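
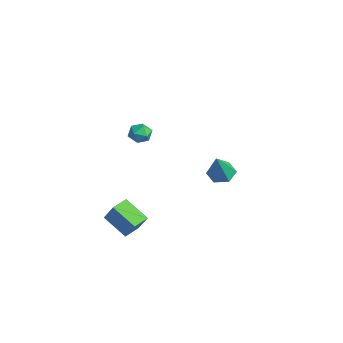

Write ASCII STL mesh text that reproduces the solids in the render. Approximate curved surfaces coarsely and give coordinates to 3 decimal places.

solid 
facet normal 0.121 0.920 -0.374
outer loop
vertex 0.268 -2.36 3.5
vertex -0.425 -2.194 3.684
vertex 0.121 -2.072 4.161
endloop
endfacet
facet normal 0.739 0.662 -0.124
outer loop
vertex 0.268 -2.36 3.5
vertex 0.121 -2.072 4.161
vertex 0.605 -2.624 4.099
endloop
endfacet
facet normal 0.880 0.053 -0.472
outer loop
vertex 0.268 -2.36 3.5
vertex 0.605 -2.624 4.099
vertex 0.357 -3.086 3.584
endloop
endfacet
facet normal 0.350 -0.065 -0.935
outer loop
vertex 0.268 -2.36 3.5
vertex 0.357 -3.086 3.584
vertex -0.28 -2.821 3.327
endloop
endfacet
facet normal -0.120 0.470 -0.874
outer loop
vertex 0.268 -2.36 3.5
vertex -0.28 -2.821 3.327
vertex -0.425 -2.194 3.684
endloop
endfacet
facet normal 0.651 0.507 0.565
outer loop
vertex 0.605 -2.624 4.099
vertex 0.121 -2.072 4.161
vertex 0.12 -2.619 4.653
endloop
endfacet
facet normal -0.348 0.923 0.162
outer loop
vertex 0.121 -2.072 4.161
vertex -0.425 -2.194 3.684
vertex -0.517 -2.354 4.396
endloop
endfacet
facet normal -0.737 0.198 -0.647
outer loop
vertex -0.425 -2.194 3.684
vertex -0.28 -2.821 3.327
vertex -0.765 -2.816 3.881
endloop
endfacet
facet normal 0.022 -0.669 -0.743
outer loop
vertex -0.28 -2.821 3.327
vertex 0.357 -3.086 3.584
vertex -0.281 -3.368 3.819
endloop
endfacet
facet normal 0.878 -0.478 0.006
outer loop
vertex 0.357 -3.086 3.584
vertex 0.605 -2.624 4.099
vertex 0.265 -3.246 4.296
endloop
endfacet
facet normal -0.350 0.065 0.935
outer loop
vertex -0.428 -3.08 4.48
vertex 0.12 -2.619 4.653
vertex -0.517 -2.354 4.396
endloop
endfacet
facet normal -0.880 -0.053 0.472
outer loop
vertex -0.428 -3.08 4.48
vertex -0.517 -2.354 4.396
vertex -0.765 -2.816 3.881
endloop
endfacet
facet normal -0.739 -0.662 0.124
outer loop
vertex -0.428 -3.08 4.48
vertex -0.765 -2.816 3.881
vertex -0.281 -3.368 3.819
endloop
endfacet
facet normal -0.121 -0.920 0.374
outer loop
vertex -0.428 -3.08 4.48
vertex -0.281 -3.368 3.819
vertex 0.265 -3.246 4.296
endloop
endfacet
facet normal 0.120 -0.470 0.874
outer loop
vertex -0.428 -3.08 4.48
vertex 0.265 -3.246 4.296
vertex 0.12 -2.619 4.653
endloop
endfacet
facet normal -0.022 0.669 0.743
outer loop
vertex -0.517 -2.354 4.396
vertex 0.12 -2.619 4.653
vertex 0.121 -2.072 4.161
endloop
endfacet
facet normal -0.878 0.478 -0.006
outer loop
vertex -0.765 -2.816 3.881
vertex -0.517 -2.354 4.396
vertex -0.425 -2.194 3.684
endloop
endfacet
facet normal -0.651 -0.507 -0.565
outer loop
vertex -0.281 -3.368 3.819
vertex -0.765 -2.816 3.881
vertex -0.28 -2.821 3.327
endloop
endfacet
facet normal 0.348 -0.923 -0.162
outer loop
vertex 0.265 -3.246 4.296
vertex -0.281 -3.368 3.819
vertex 0.357 -3.086 3.584
endloop
endfacet
facet normal 0.737 -0.198 0.647
outer loop
vertex 0.12 -2.619 4.653
vertex 0.265 -3.246 4.296
vertex 0.605 -2.624 4.099
endloop
endfacet
facet normal -0.510 -0.152 -0.846
outer loop
vertex -2.055 -4.11 -3.83
vertex -2.508 -3.101 -3.738
vertex -0.693 -3.411 -4.777
endloop
endfacet
facet normal 0.408 -0.909 -0.083
outer loop
vertex 0.088 -3.179 -3.482
vertex -2.055 -4.11 -3.83
vertex -0.693 -3.411 -4.777
endloop
endfacet
facet normal -0.510 -0.152 -0.846
outer loop
vertex -0.693 -3.411 -4.777
vertex -2.508 -3.101 -3.738
vertex -1.146 -2.402 -4.685
endloop
endfacet
facet normal 0.757 0.388 -0.526
outer loop
vertex -1.146 -2.402 -4.685
vertex 0.088 -3.179 -3.482
vertex -0.693 -3.411 -4.777
endloop
endfacet
facet normal -0.757 -0.388 0.526
outer loop
vertex -2.055 -4.11 -3.83
vertex -1.727 -2.869 -2.443
vertex -2.508 -3.101 -3.738
endloop
endfacet
facet normal 0.408 -0.909 -0.083
outer loop
vertex -1.274 -3.878 -2.535
vertex -2.055 -4.11 -3.83
vertex 0.088 -3.179 -3.482
endloop
endfacet
facet normal -0.757 -0.388 0.526
outer loop
vertex -1.274 -3.878 -2.535
vertex -1.727 -2.869 -2.443
vertex -2.055 -4.11 -3.83
endloop
endfacet
facet normal -0.408 0.909 0.083
outer loop
vertex -2.508 -3.101 -3.738
vertex -1.727 -2.869 -2.443
vertex -1.146 -2.402 -4.685
endloop
endfacet
facet normal 0.757 0.388 -0.526
outer loop
vertex -0.365 -2.17 -3.39
vertex 0.088 -3.179 -3.482
vertex -1.146 -2.402 -4.685
endloop
endfacet
facet normal -0.408 0.909 0.083
outer loop
vertex -1.146 -2.402 -4.685
vertex -1.727 -2.869 -2.443
vertex -0.365 -2.17 -3.39
endloop
endfacet
facet normal 0.510 0.152 0.846
outer loop
vertex -0.365 -2.17 -3.39
vertex -1.274 -3.878 -2.535
vertex 0.088 -3.179 -3.482
endloop
endfacet
facet normal 0.510 0.152 0.846
outer loop
vertex -1.727 -2.869 -2.443
vertex -1.274 -3.878 -2.535
vertex -0.365 -2.17 -3.39
endloop
endfacet
facet normal -0.326 0.341 -0.882
outer loop
vertex -1.175 3.881 -1.797
vertex -1.633 3.128 -1.919
vertex -2.015 3.82 -1.51
endloop
endfacet
facet normal 0.162 0.756 0.634
outer loop
vertex -1.175 3.881 -1.797
vertex -2.015 3.82 -1.51
vertex -0.967 2.432 -0.121
endloop
endfacet
facet normal -0.327 0.341 -0.882
outer loop
vertex -2.015 3.82 -1.51
vertex -1.633 3.128 -1.919
vertex -2.473 3.067 -1.631
endloop
endfacet
facet normal -0.626 0.263 0.735
outer loop
vertex -2.015 3.82 -1.51
vertex -2.473 3.067 -1.631
vertex -0.967 2.432 -0.121
endloop
endfacet
facet normal -0.327 0.342 -0.881
outer loop
vertex -2.473 3.067 -1.631
vertex -1.633 3.128 -1.919
vertex -2.092 2.375 -2.041
endloop
endfacet
facet normal -0.673 -0.615 0.412
outer loop
vertex -2.473 3.067 -1.631
vertex -2.092 2.375 -2.041
vertex -0.967 2.432 -0.121
endloop
endfacet
facet normal -0.326 0.342 -0.882
outer loop
vertex -2.092 2.375 -2.041
vertex -1.633 3.128 -1.919
vertex -1.252 2.436 -2.328
endloop
endfacet
facet normal 0.069 -0.998 -0.011
outer loop
vertex -2.092 2.375 -2.041
vertex -1.252 2.436 -2.328
vertex -0.967 2.432 -0.121
endloop
endfacet
facet normal -0.327 0.341 -0.881
outer loop
vertex -1.252 2.436 -2.328
vertex -1.633 3.128 -1.919
vertex -0.793 3.189 -2.207
endloop
endfacet
facet normal 0.856 -0.504 -0.112
outer loop
vertex -1.252 2.436 -2.328
vertex -0.793 3.189 -2.207
vertex -0.967 2.432 -0.121
endloop
endfacet
facet normal -0.327 0.342 -0.881
outer loop
vertex -0.793 3.189 -2.207
vertex -1.633 3.128 -1.919
vertex -1.175 3.881 -1.797
endloop
endfacet
facet normal 0.903 0.374 0.211
outer loop
vertex -0.793 3.189 -2.207
vertex -1.175 3.881 -1.797
vertex -0.967 2.432 -0.121
endloop
endfacet

endsolid


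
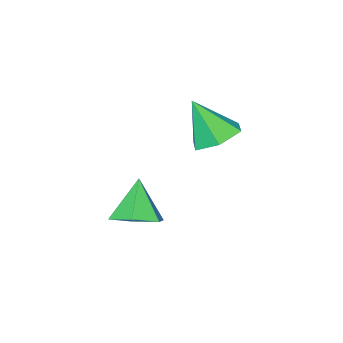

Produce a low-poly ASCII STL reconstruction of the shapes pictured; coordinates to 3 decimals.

solid 
facet normal -0.212 0.458 -0.863
outer loop
vertex 0.716 -2.452 0.851
vertex -0.129 -2.394 1.089
vertex 0.431 -1.747 1.295
endloop
endfacet
facet normal 0.924 0.152 0.352
outer loop
vertex 0.716 -2.452 0.851
vertex 0.431 -1.747 1.295
vertex 0.209 -3.126 2.471
endloop
endfacet
facet normal -0.212 0.458 -0.863
outer loop
vertex 0.431 -1.747 1.295
vertex -0.129 -2.394 1.089
vertex -0.414 -1.689 1.533
endloop
endfacet
facet normal 0.254 0.604 0.756
outer loop
vertex 0.431 -1.747 1.295
vertex -0.414 -1.689 1.533
vertex 0.209 -3.126 2.471
endloop
endfacet
facet normal -0.211 0.458 -0.863
outer loop
vertex -0.414 -1.689 1.533
vertex -0.129 -2.394 1.089
vertex -0.974 -2.335 1.327
endloop
endfacet
facet normal -0.579 0.255 0.775
outer loop
vertex -0.414 -1.689 1.533
vertex -0.974 -2.335 1.327
vertex 0.209 -3.126 2.471
endloop
endfacet
facet normal -0.211 0.458 -0.864
outer loop
vertex -0.974 -2.335 1.327
vertex -0.129 -2.394 1.089
vertex -0.69 -3.04 0.884
endloop
endfacet
facet normal -0.742 -0.545 0.391
outer loop
vertex -0.974 -2.335 1.327
vertex -0.69 -3.04 0.884
vertex 0.209 -3.126 2.471
endloop
endfacet
facet normal -0.211 0.458 -0.864
outer loop
vertex -0.69 -3.04 0.884
vertex -0.129 -2.394 1.089
vertex 0.155 -3.099 0.646
endloop
endfacet
facet normal -0.073 -0.997 -0.013
outer loop
vertex -0.69 -3.04 0.884
vertex 0.155 -3.099 0.646
vertex 0.209 -3.126 2.471
endloop
endfacet
facet normal -0.212 0.457 -0.864
outer loop
vertex 0.155 -3.099 0.646
vertex -0.129 -2.394 1.089
vertex 0.716 -2.452 0.851
endloop
endfacet
facet normal 0.760 -0.649 -0.032
outer loop
vertex 0.155 -3.099 0.646
vertex 0.716 -2.452 0.851
vertex 0.209 -3.126 2.471
endloop
endfacet
facet normal 0.401 0.342 -0.850
outer loop
vertex 2.778 -3.027 -1.573
vertex 2.175 -3.47 -2.036
vertex 2.013 -2.644 -1.78
endloop
endfacet
facet normal 0.079 0.591 0.803
outer loop
vertex 2.778 -3.027 -1.573
vertex 2.013 -2.644 -1.78
vertex 1.565 -3.99 -0.744
endloop
endfacet
facet normal 0.401 0.342 -0.850
outer loop
vertex 2.013 -2.644 -1.78
vertex 2.175 -3.47 -2.036
vertex 1.41 -3.087 -2.243
endloop
endfacet
facet normal -0.723 0.556 0.410
outer loop
vertex 2.013 -2.644 -1.78
vertex 1.41 -3.087 -2.243
vertex 1.565 -3.99 -0.744
endloop
endfacet
facet normal 0.401 0.342 -0.850
outer loop
vertex 1.41 -3.087 -2.243
vertex 2.175 -3.47 -2.036
vertex 1.572 -3.913 -2.499
endloop
endfacet
facet normal -0.982 -0.189 -0.012
outer loop
vertex 1.41 -3.087 -2.243
vertex 1.572 -3.913 -2.499
vertex 1.565 -3.99 -0.744
endloop
endfacet
facet normal 0.401 0.342 -0.850
outer loop
vertex 1.572 -3.913 -2.499
vertex 2.175 -3.47 -2.036
vertex 2.337 -4.296 -2.292
endloop
endfacet
facet normal -0.438 -0.898 -0.041
outer loop
vertex 1.572 -3.913 -2.499
vertex 2.337 -4.296 -2.292
vertex 1.565 -3.99 -0.744
endloop
endfacet
facet normal 0.401 0.342 -0.850
outer loop
vertex 2.337 -4.296 -2.292
vertex 2.175 -3.47 -2.036
vertex 2.94 -3.853 -1.829
endloop
endfacet
facet normal 0.364 -0.863 0.352
outer loop
vertex 2.337 -4.296 -2.292
vertex 2.94 -3.853 -1.829
vertex 1.565 -3.99 -0.744
endloop
endfacet
facet normal 0.401 0.342 -0.850
outer loop
vertex 2.94 -3.853 -1.829
vertex 2.175 -3.47 -2.036
vertex 2.778 -3.027 -1.573
endloop
endfacet
facet normal 0.622 -0.118 0.774
outer loop
vertex 2.94 -3.853 -1.829
vertex 2.778 -3.027 -1.573
vertex 1.565 -3.99 -0.744
endloop
endfacet

endsolid


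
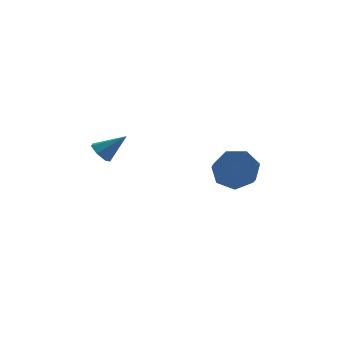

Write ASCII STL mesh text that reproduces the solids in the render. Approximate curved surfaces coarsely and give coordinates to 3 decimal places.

solid 
facet normal 0.057 0.855 -0.516
outer loop
vertex 3.684 -0.737 -0.589
vertex 2.683 -0.785 -0.779
vertex 3.161 -0.343 0.006
endloop
endfacet
facet normal 0.805 0.267 0.531
outer loop
vertex 3.684 -0.737 -0.589
vertex 3.161 -0.343 0.006
vertex 3.579 -2.327 0.369
endloop
endfacet
facet normal 0.804 0.267 0.531
outer loop
vertex 3.579 -2.327 0.369
vertex 3.161 -0.343 0.006
vertex 3.055 -1.934 0.965
endloop
endfacet
facet normal -0.057 -0.856 0.514
outer loop
vertex 3.579 -2.327 0.369
vertex 3.055 -1.934 0.965
vertex 2.577 -2.375 0.179
endloop
endfacet
facet normal 0.056 0.855 -0.516
outer loop
vertex 3.161 -0.343 0.006
vertex 2.683 -0.785 -0.779
vertex 2.278 -0.282 0.011
endloop
endfacet
facet normal 0.040 0.514 0.857
outer loop
vertex 3.161 -0.343 0.006
vertex 2.278 -0.282 0.011
vertex 3.055 -1.934 0.965
endloop
endfacet
facet normal 0.039 0.514 0.857
outer loop
vertex 3.055 -1.934 0.965
vertex 2.278 -0.282 0.011
vertex 2.172 -1.873 0.969
endloop
endfacet
facet normal -0.057 -0.856 0.515
outer loop
vertex 3.055 -1.934 0.965
vertex 2.172 -1.873 0.969
vertex 2.577 -2.375 0.179
endloop
endfacet
facet normal 0.057 0.855 -0.515
outer loop
vertex 2.278 -0.282 0.011
vertex 2.683 -0.785 -0.779
vertex 1.699 -0.6 -0.58
endloop
endfacet
facet normal -0.755 0.374 0.538
outer loop
vertex 2.278 -0.282 0.011
vertex 1.699 -0.6 -0.58
vertex 2.172 -1.873 0.969
endloop
endfacet
facet normal -0.755 0.374 0.538
outer loop
vertex 2.172 -1.873 0.969
vertex 1.699 -0.6 -0.58
vertex 1.594 -2.19 0.378
endloop
endfacet
facet normal -0.057 -0.856 0.515
outer loop
vertex 2.172 -1.873 0.969
vertex 1.594 -2.19 0.378
vertex 2.577 -2.375 0.179
endloop
endfacet
facet normal 0.057 0.856 -0.515
outer loop
vertex 1.699 -0.6 -0.58
vertex 2.683 -0.785 -0.779
vertex 1.862 -1.056 -1.32
endloop
endfacet
facet normal -0.981 -0.048 -0.187
outer loop
vertex 1.699 -0.6 -0.58
vertex 1.862 -1.056 -1.32
vertex 1.594 -2.19 0.378
endloop
endfacet
facet normal -0.981 -0.048 -0.187
outer loop
vertex 1.594 -2.19 0.378
vertex 1.862 -1.056 -1.32
vertex 1.757 -2.647 -0.362
endloop
endfacet
facet normal -0.057 -0.855 0.516
outer loop
vertex 1.594 -2.19 0.378
vertex 1.757 -2.647 -0.362
vertex 2.577 -2.375 0.179
endloop
endfacet
facet normal 0.057 0.856 -0.515
outer loop
vertex 1.862 -1.056 -1.32
vertex 2.683 -0.785 -0.779
vertex 2.642 -1.308 -1.653
endloop
endfacet
facet normal -0.469 -0.433 -0.770
outer loop
vertex 1.862 -1.056 -1.32
vertex 2.642 -1.308 -1.653
vertex 1.757 -2.647 -0.362
endloop
endfacet
facet normal -0.469 -0.433 -0.770
outer loop
vertex 1.757 -2.647 -0.362
vertex 2.642 -1.308 -1.653
vertex 2.537 -2.899 -0.695
endloop
endfacet
facet normal -0.056 -0.855 0.515
outer loop
vertex 1.757 -2.647 -0.362
vertex 2.537 -2.899 -0.695
vertex 2.577 -2.375 0.179
endloop
endfacet
facet normal 0.056 0.856 -0.515
outer loop
vertex 2.642 -1.308 -1.653
vertex 2.683 -0.785 -0.779
vertex 3.453 -1.166 -1.328
endloop
endfacet
facet normal 0.397 -0.493 -0.775
outer loop
vertex 2.642 -1.308 -1.653
vertex 3.453 -1.166 -1.328
vertex 2.537 -2.899 -0.695
endloop
endfacet
facet normal 0.397 -0.493 -0.775
outer loop
vertex 2.537 -2.899 -0.695
vertex 3.453 -1.166 -1.328
vertex 3.348 -2.757 -0.37
endloop
endfacet
facet normal -0.057 -0.855 0.515
outer loop
vertex 2.537 -2.899 -0.695
vertex 3.348 -2.757 -0.37
vertex 2.577 -2.375 0.179
endloop
endfacet
facet normal 0.057 0.856 -0.514
outer loop
vertex 3.453 -1.166 -1.328
vertex 2.683 -0.785 -0.779
vertex 3.684 -0.737 -0.589
endloop
endfacet
facet normal 0.964 -0.182 -0.196
outer loop
vertex 3.453 -1.166 -1.328
vertex 3.684 -0.737 -0.589
vertex 3.348 -2.757 -0.37
endloop
endfacet
facet normal 0.964 -0.182 -0.196
outer loop
vertex 3.348 -2.757 -0.37
vertex 3.684 -0.737 -0.589
vertex 3.579 -2.327 0.369
endloop
endfacet
facet normal -0.057 -0.855 0.515
outer loop
vertex 3.348 -2.757 -0.37
vertex 3.579 -2.327 0.369
vertex 2.577 -2.375 0.179
endloop
endfacet
facet normal -0.766 -0.007 -0.643
outer loop
vertex -2.8 -0.122 0.07
vertex -3.127 -0.506 0.464
vertex -3.118 0.134 0.446
endloop
endfacet
facet normal 0.549 0.830 -0.100
outer loop
vertex -2.8 -0.122 0.07
vertex -3.118 0.134 0.446
vertex -1.993 -0.494 1.416
endloop
endfacet
facet normal -0.766 -0.007 -0.643
outer loop
vertex -3.118 0.134 0.446
vertex -3.127 -0.506 0.464
vertex -3.443 -0.092 0.836
endloop
endfacet
facet normal 0.029 0.854 0.519
outer loop
vertex -3.118 0.134 0.446
vertex -3.443 -0.092 0.836
vertex -1.993 -0.494 1.416
endloop
endfacet
facet normal -0.766 -0.007 -0.643
outer loop
vertex -3.443 -0.092 0.836
vertex -3.127 -0.506 0.464
vertex -3.53 -0.629 0.946
endloop
endfacet
facet normal -0.303 0.238 0.923
outer loop
vertex -3.443 -0.092 0.836
vertex -3.53 -0.629 0.946
vertex -1.993 -0.494 1.416
endloop
endfacet
facet normal -0.766 -0.008 -0.643
outer loop
vertex -3.53 -0.629 0.946
vertex -3.127 -0.506 0.464
vertex -3.313 -1.074 0.693
endloop
endfacet
facet normal -0.198 -0.556 0.807
outer loop
vertex -3.53 -0.629 0.946
vertex -3.313 -1.074 0.693
vertex -1.993 -0.494 1.416
endloop
endfacet
facet normal -0.766 -0.008 -0.643
outer loop
vertex -3.313 -1.074 0.693
vertex -3.127 -0.506 0.464
vertex -2.956 -1.091 0.268
endloop
endfacet
facet normal 0.265 -0.928 0.260
outer loop
vertex -3.313 -1.074 0.693
vertex -2.956 -1.091 0.268
vertex -1.993 -0.494 1.416
endloop
endfacet
facet normal -0.766 -0.008 -0.643
outer loop
vertex -2.956 -1.091 0.268
vertex -3.127 -0.506 0.464
vertex -2.728 -0.667 -0.009
endloop
endfacet
facet normal 0.739 -0.599 -0.308
outer loop
vertex -2.956 -1.091 0.268
vertex -2.728 -0.667 -0.009
vertex -1.993 -0.494 1.416
endloop
endfacet
facet normal -0.766 -0.008 -0.643
outer loop
vertex -2.728 -0.667 -0.009
vertex -3.127 -0.506 0.464
vertex -2.8 -0.122 0.07
endloop
endfacet
facet normal 0.865 0.182 -0.468
outer loop
vertex -2.728 -0.667 -0.009
vertex -2.8 -0.122 0.07
vertex -1.993 -0.494 1.416
endloop
endfacet

endsolid


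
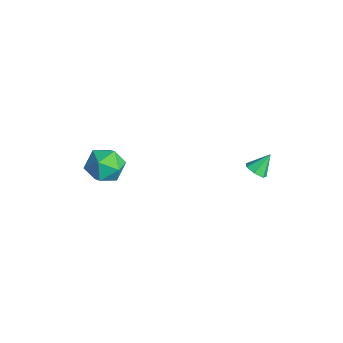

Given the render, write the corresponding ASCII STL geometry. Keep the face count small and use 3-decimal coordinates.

solid 
facet normal 0.406 0.781 0.474
outer loop
vertex -2.591 -2.118 -0.449
vertex -2.728 -2.644 0.536
vertex -1.777 -2.784 -0.048
endloop
endfacet
facet normal 0.675 0.715 -0.183
outer loop
vertex -2.591 -2.118 -0.449
vertex -1.777 -2.784 -0.048
vertex -2.041 -2.815 -1.141
endloop
endfacet
facet normal 0.134 0.750 -0.648
outer loop
vertex -2.591 -2.118 -0.449
vertex -2.041 -2.815 -1.141
vertex -3.156 -2.694 -1.232
endloop
endfacet
facet normal -0.470 0.838 -0.278
outer loop
vertex -2.591 -2.118 -0.449
vertex -3.156 -2.694 -1.232
vertex -3.581 -2.589 -0.196
endloop
endfacet
facet normal -0.302 0.858 0.416
outer loop
vertex -2.591 -2.118 -0.449
vertex -3.581 -2.589 -0.196
vertex -2.728 -2.644 0.536
endloop
endfacet
facet normal 0.969 0.067 -0.236
outer loop
vertex -2.041 -2.815 -1.141
vertex -1.777 -2.784 -0.048
vertex -1.839 -3.771 -0.584
endloop
endfacet
facet normal 0.534 0.174 0.827
outer loop
vertex -1.777 -2.784 -0.048
vertex -2.728 -2.644 0.536
vertex -2.264 -3.666 0.452
endloop
endfacet
facet normal -0.610 0.299 0.734
outer loop
vertex -2.728 -2.644 0.536
vertex -3.581 -2.589 -0.196
vertex -3.379 -3.545 0.361
endloop
endfacet
facet normal -0.882 0.267 -0.389
outer loop
vertex -3.581 -2.589 -0.196
vertex -3.156 -2.694 -1.232
vertex -3.643 -3.576 -0.732
endloop
endfacet
facet normal 0.094 0.124 -0.988
outer loop
vertex -3.156 -2.694 -1.232
vertex -2.041 -2.815 -1.141
vertex -2.692 -3.716 -1.316
endloop
endfacet
facet normal 0.470 -0.838 0.278
outer loop
vertex -2.829 -4.242 -0.331
vertex -1.839 -3.771 -0.584
vertex -2.264 -3.666 0.452
endloop
endfacet
facet normal -0.134 -0.750 0.648
outer loop
vertex -2.829 -4.242 -0.331
vertex -2.264 -3.666 0.452
vertex -3.379 -3.545 0.361
endloop
endfacet
facet normal -0.675 -0.715 0.183
outer loop
vertex -2.829 -4.242 -0.331
vertex -3.379 -3.545 0.361
vertex -3.643 -3.576 -0.732
endloop
endfacet
facet normal -0.406 -0.781 -0.474
outer loop
vertex -2.829 -4.242 -0.331
vertex -3.643 -3.576 -0.732
vertex -2.692 -3.716 -1.316
endloop
endfacet
facet normal 0.302 -0.858 -0.416
outer loop
vertex -2.829 -4.242 -0.331
vertex -2.692 -3.716 -1.316
vertex -1.839 -3.771 -0.584
endloop
endfacet
facet normal 0.882 -0.267 0.389
outer loop
vertex -2.264 -3.666 0.452
vertex -1.839 -3.771 -0.584
vertex -1.777 -2.784 -0.048
endloop
endfacet
facet normal -0.094 -0.124 0.988
outer loop
vertex -3.379 -3.545 0.361
vertex -2.264 -3.666 0.452
vertex -2.728 -2.644 0.536
endloop
endfacet
facet normal -0.969 -0.067 0.236
outer loop
vertex -3.643 -3.576 -0.732
vertex -3.379 -3.545 0.361
vertex -3.581 -2.589 -0.196
endloop
endfacet
facet normal -0.534 -0.174 -0.827
outer loop
vertex -2.692 -3.716 -1.316
vertex -3.643 -3.576 -0.732
vertex -3.156 -2.694 -1.232
endloop
endfacet
facet normal 0.610 -0.299 -0.734
outer loop
vertex -1.839 -3.771 -0.584
vertex -2.692 -3.716 -1.316
vertex -2.041 -2.815 -1.141
endloop
endfacet
facet normal 0.108 -0.672 -0.733
outer loop
vertex 1.906 3.212 0.569
vertex 1.286 3.104 0.577
vertex 1.606 3.526 0.237
endloop
endfacet
facet normal 0.704 0.709 0.034
outer loop
vertex 1.906 3.212 0.569
vertex 1.606 3.526 0.237
vertex 1.154 3.916 1.463
endloop
endfacet
facet normal 0.109 -0.673 -0.732
outer loop
vertex 1.606 3.526 0.237
vertex 1.286 3.104 0.577
vertex 1.065 3.522 0.16
endloop
endfacet
facet normal 0.034 0.956 -0.291
outer loop
vertex 1.606 3.526 0.237
vertex 1.065 3.522 0.16
vertex 1.154 3.916 1.463
endloop
endfacet
facet normal 0.109 -0.672 -0.732
outer loop
vertex 1.065 3.522 0.16
vertex 1.286 3.104 0.577
vertex 0.69 3.203 0.397
endloop
endfacet
facet normal -0.697 0.698 -0.163
outer loop
vertex 1.065 3.522 0.16
vertex 0.69 3.203 0.397
vertex 1.154 3.916 1.463
endloop
endfacet
facet normal 0.110 -0.672 -0.733
outer loop
vertex 0.69 3.203 0.397
vertex 1.286 3.104 0.577
vertex 0.763 2.809 0.769
endloop
endfacet
facet normal -0.938 0.130 0.321
outer loop
vertex 0.69 3.203 0.397
vertex 0.763 2.809 0.769
vertex 1.154 3.916 1.463
endloop
endfacet
facet normal 0.109 -0.671 -0.733
outer loop
vertex 0.763 2.809 0.769
vertex 1.286 3.104 0.577
vertex 1.23 2.637 0.996
endloop
endfacet
facet normal -0.507 -0.322 0.799
outer loop
vertex 0.763 2.809 0.769
vertex 1.23 2.637 0.996
vertex 1.154 3.916 1.463
endloop
endfacet
facet normal 0.108 -0.671 -0.734
outer loop
vertex 1.23 2.637 0.996
vertex 1.286 3.104 0.577
vertex 1.739 2.816 0.907
endloop
endfacet
facet normal 0.270 -0.316 0.909
outer loop
vertex 1.23 2.637 0.996
vertex 1.739 2.816 0.907
vertex 1.154 3.916 1.463
endloop
endfacet
facet normal 0.107 -0.671 -0.733
outer loop
vertex 1.739 2.816 0.907
vertex 1.286 3.104 0.577
vertex 1.906 3.212 0.569
endloop
endfacet
facet normal 0.810 0.144 0.568
outer loop
vertex 1.739 2.816 0.907
vertex 1.906 3.212 0.569
vertex 1.154 3.916 1.463
endloop
endfacet

endsolid


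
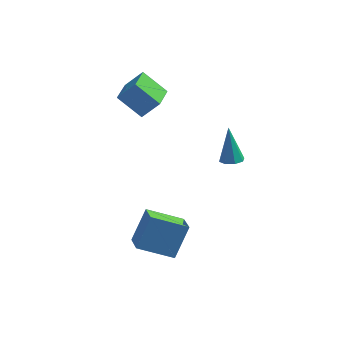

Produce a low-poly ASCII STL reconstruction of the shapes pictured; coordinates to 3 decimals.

solid 
facet normal -0.652 -0.076 -0.754
outer loop
vertex -4.189 2.277 2.145
vertex -3.99 3.719 1.827
vertex -2.95 1.878 1.114
endloop
endfacet
facet normal -0.134 -0.968 0.214
outer loop
vertex -2.07 1.981 2.133
vertex -4.189 2.277 2.145
vertex -2.95 1.878 1.114
endloop
endfacet
facet normal -0.652 -0.076 -0.755
outer loop
vertex -2.95 1.878 1.114
vertex -3.99 3.719 1.827
vertex -2.751 3.32 0.797
endloop
endfacet
facet normal 0.747 -0.239 -0.621
outer loop
vertex -2.751 3.32 0.797
vertex -2.07 1.981 2.133
vertex -2.95 1.878 1.114
endloop
endfacet
facet normal -0.747 0.240 0.621
outer loop
vertex -4.189 2.277 2.145
vertex -3.11 3.822 2.846
vertex -3.99 3.719 1.827
endloop
endfacet
facet normal -0.134 -0.968 0.214
outer loop
vertex -3.309 2.38 3.163
vertex -4.189 2.277 2.145
vertex -2.07 1.981 2.133
endloop
endfacet
facet normal -0.746 0.240 0.621
outer loop
vertex -3.309 2.38 3.163
vertex -3.11 3.822 2.846
vertex -4.189 2.277 2.145
endloop
endfacet
facet normal 0.134 0.968 -0.214
outer loop
vertex -3.99 3.719 1.827
vertex -3.11 3.822 2.846
vertex -2.751 3.32 0.797
endloop
endfacet
facet normal 0.746 -0.240 -0.621
outer loop
vertex -1.871 3.423 1.815
vertex -2.07 1.981 2.133
vertex -2.751 3.32 0.797
endloop
endfacet
facet normal 0.134 0.968 -0.214
outer loop
vertex -2.751 3.32 0.797
vertex -3.11 3.822 2.846
vertex -1.871 3.423 1.815
endloop
endfacet
facet normal 0.652 0.076 0.754
outer loop
vertex -1.871 3.423 1.815
vertex -3.309 2.38 3.163
vertex -2.07 1.981 2.133
endloop
endfacet
facet normal 0.652 0.076 0.754
outer loop
vertex -3.11 3.822 2.846
vertex -3.309 2.38 3.163
vertex -1.871 3.423 1.815
endloop
endfacet
facet normal 0.120 -0.365 -0.923
outer loop
vertex 2.053 1.847 -1.63
vertex 1.461 1.634 -1.623
vertex 1.739 2.171 -1.799
endloop
endfacet
facet normal 0.686 0.720 0.107
outer loop
vertex 2.053 1.847 -1.63
vertex 1.739 2.171 -1.799
vertex 1.219 2.366 0.223
endloop
endfacet
facet normal 0.120 -0.365 -0.923
outer loop
vertex 1.739 2.171 -1.799
vertex 1.461 1.634 -1.623
vertex 1.261 2.181 -1.865
endloop
endfacet
facet normal 0.033 0.996 -0.088
outer loop
vertex 1.739 2.171 -1.799
vertex 1.261 2.181 -1.865
vertex 1.219 2.366 0.223
endloop
endfacet
facet normal 0.120 -0.365 -0.923
outer loop
vertex 1.261 2.181 -1.865
vertex 1.461 1.634 -1.623
vertex 0.901 1.87 -1.789
endloop
endfacet
facet normal -0.661 0.746 -0.079
outer loop
vertex 1.261 2.181 -1.865
vertex 0.901 1.87 -1.789
vertex 1.219 2.366 0.223
endloop
endfacet
facet normal 0.120 -0.365 -0.923
outer loop
vertex 0.901 1.87 -1.789
vertex 1.461 1.634 -1.623
vertex 0.868 1.421 -1.616
endloop
endfacet
facet normal -0.985 0.121 0.126
outer loop
vertex 0.901 1.87 -1.789
vertex 0.868 1.421 -1.616
vertex 1.219 2.366 0.223
endloop
endfacet
facet normal 0.120 -0.365 -0.923
outer loop
vertex 0.868 1.421 -1.616
vertex 1.461 1.634 -1.623
vertex 1.182 1.097 -1.447
endloop
endfacet
facet normal -0.753 -0.516 0.409
outer loop
vertex 0.868 1.421 -1.616
vertex 1.182 1.097 -1.447
vertex 1.219 2.366 0.223
endloop
endfacet
facet normal 0.121 -0.365 -0.923
outer loop
vertex 1.182 1.097 -1.447
vertex 1.461 1.634 -1.623
vertex 1.66 1.088 -1.381
endloop
endfacet
facet normal -0.098 -0.791 0.603
outer loop
vertex 1.182 1.097 -1.447
vertex 1.66 1.088 -1.381
vertex 1.219 2.366 0.223
endloop
endfacet
facet normal 0.122 -0.365 -0.923
outer loop
vertex 1.66 1.088 -1.381
vertex 1.461 1.634 -1.623
vertex 2.021 1.399 -1.456
endloop
endfacet
facet normal 0.592 -0.543 0.596
outer loop
vertex 1.66 1.088 -1.381
vertex 2.021 1.399 -1.456
vertex 1.219 2.366 0.223
endloop
endfacet
facet normal 0.121 -0.367 -0.922
outer loop
vertex 2.021 1.399 -1.456
vertex 1.461 1.634 -1.623
vertex 2.053 1.847 -1.63
endloop
endfacet
facet normal 0.917 0.086 0.389
outer loop
vertex 2.021 1.399 -1.456
vertex 2.053 1.847 -1.63
vertex 1.219 2.366 0.223
endloop
endfacet
facet normal -0.310 -0.505 -0.806
outer loop
vertex -0.728 -3.969 -3.928
vertex -2.512 -4.171 -3.116
vertex -1.091 -2.898 -4.459
endloop
endfacet
facet normal 0.905 0.102 -0.412
outer loop
vertex -0.508 -1.949 -2.944
vertex -0.728 -3.969 -3.928
vertex -1.091 -2.898 -4.459
endloop
endfacet
facet normal -0.310 -0.504 -0.806
outer loop
vertex -1.091 -2.898 -4.459
vertex -2.512 -4.171 -3.116
vertex -2.875 -3.099 -3.647
endloop
endfacet
facet normal -0.290 0.857 -0.425
outer loop
vertex -2.875 -3.099 -3.647
vertex -0.508 -1.949 -2.944
vertex -1.091 -2.898 -4.459
endloop
endfacet
facet normal 0.291 -0.857 0.425
outer loop
vertex -0.728 -3.969 -3.928
vertex -1.929 -3.222 -1.601
vertex -2.512 -4.171 -3.116
endloop
endfacet
facet normal 0.905 0.102 -0.412
outer loop
vertex -0.145 -3.021 -2.413
vertex -0.728 -3.969 -3.928
vertex -0.508 -1.949 -2.944
endloop
endfacet
facet normal 0.290 -0.857 0.425
outer loop
vertex -0.145 -3.021 -2.413
vertex -1.929 -3.222 -1.601
vertex -0.728 -3.969 -3.928
endloop
endfacet
facet normal -0.905 -0.102 0.412
outer loop
vertex -2.512 -4.171 -3.116
vertex -1.929 -3.222 -1.601
vertex -2.875 -3.099 -3.647
endloop
endfacet
facet normal -0.290 0.857 -0.425
outer loop
vertex -2.292 -2.151 -2.132
vertex -0.508 -1.949 -2.944
vertex -2.875 -3.099 -3.647
endloop
endfacet
facet normal -0.905 -0.102 0.412
outer loop
vertex -2.875 -3.099 -3.647
vertex -1.929 -3.222 -1.601
vertex -2.292 -2.151 -2.132
endloop
endfacet
facet normal 0.310 0.504 0.806
outer loop
vertex -2.292 -2.151 -2.132
vertex -0.145 -3.021 -2.413
vertex -0.508 -1.949 -2.944
endloop
endfacet
facet normal 0.310 0.505 0.806
outer loop
vertex -1.929 -3.222 -1.601
vertex -0.145 -3.021 -2.413
vertex -2.292 -2.151 -2.132
endloop
endfacet

endsolid


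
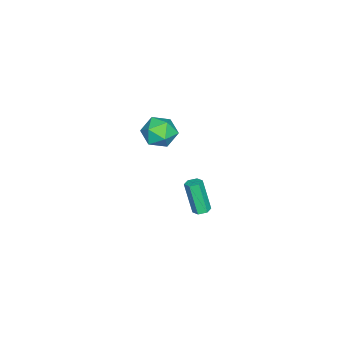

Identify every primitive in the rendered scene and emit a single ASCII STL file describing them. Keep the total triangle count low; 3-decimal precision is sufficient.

solid 
facet normal 0.143 0.300 -0.943
outer loop
vertex -0.667 1.791 -3.799
vertex -0.921 1.372 -3.971
vertex -1.182 1.811 -3.871
endloop
endfacet
facet normal -0.005 0.953 0.302
outer loop
vertex -0.667 1.791 -3.799
vertex -1.182 1.811 -3.871
vertex -0.964 1.168 -1.837
endloop
endfacet
facet normal -0.007 0.953 0.302
outer loop
vertex -0.964 1.168 -1.837
vertex -1.182 1.811 -3.871
vertex -1.479 1.187 -1.909
endloop
endfacet
facet normal -0.143 -0.300 0.943
outer loop
vertex -0.964 1.168 -1.837
vertex -1.479 1.187 -1.909
vertex -1.219 0.748 -2.009
endloop
endfacet
facet normal 0.143 0.300 -0.943
outer loop
vertex -1.182 1.811 -3.871
vertex -0.921 1.372 -3.971
vertex -1.436 1.391 -4.043
endloop
endfacet
facet normal -0.861 0.508 0.031
outer loop
vertex -1.182 1.811 -3.871
vertex -1.436 1.391 -4.043
vertex -1.479 1.187 -1.909
endloop
endfacet
facet normal -0.861 0.508 0.031
outer loop
vertex -1.479 1.187 -1.909
vertex -1.436 1.391 -4.043
vertex -1.733 0.767 -2.081
endloop
endfacet
facet normal -0.143 -0.300 0.943
outer loop
vertex -1.479 1.187 -1.909
vertex -1.733 0.767 -2.081
vertex -1.219 0.748 -2.009
endloop
endfacet
facet normal 0.143 0.300 -0.943
outer loop
vertex -1.436 1.391 -4.043
vertex -0.921 1.372 -3.971
vertex -1.176 0.952 -4.143
endloop
endfacet
facet normal -0.854 -0.444 -0.271
outer loop
vertex -1.436 1.391 -4.043
vertex -1.176 0.952 -4.143
vertex -1.733 0.767 -2.081
endloop
endfacet
facet normal -0.854 -0.445 -0.271
outer loop
vertex -1.733 0.767 -2.081
vertex -1.176 0.952 -4.143
vertex -1.473 0.329 -2.181
endloop
endfacet
facet normal -0.143 -0.300 0.943
outer loop
vertex -1.733 0.767 -2.081
vertex -1.473 0.329 -2.181
vertex -1.219 0.748 -2.009
endloop
endfacet
facet normal 0.143 0.300 -0.943
outer loop
vertex -1.176 0.952 -4.143
vertex -0.921 1.372 -3.971
vertex -0.661 0.933 -4.071
endloop
endfacet
facet normal 0.007 -0.953 -0.302
outer loop
vertex -1.176 0.952 -4.143
vertex -0.661 0.933 -4.071
vertex -1.473 0.329 -2.181
endloop
endfacet
facet normal 0.005 -0.953 -0.302
outer loop
vertex -1.473 0.329 -2.181
vertex -0.661 0.933 -4.071
vertex -0.958 0.309 -2.109
endloop
endfacet
facet normal -0.143 -0.300 0.943
outer loop
vertex -1.473 0.329 -2.181
vertex -0.958 0.309 -2.109
vertex -1.219 0.748 -2.009
endloop
endfacet
facet normal 0.143 0.300 -0.943
outer loop
vertex -0.661 0.933 -4.071
vertex -0.921 1.372 -3.971
vertex -0.407 1.353 -3.899
endloop
endfacet
facet normal 0.861 -0.508 -0.031
outer loop
vertex -0.661 0.933 -4.071
vertex -0.407 1.353 -3.899
vertex -0.958 0.309 -2.109
endloop
endfacet
facet normal 0.861 -0.508 -0.031
outer loop
vertex -0.958 0.309 -2.109
vertex -0.407 1.353 -3.899
vertex -0.704 0.729 -1.937
endloop
endfacet
facet normal -0.143 -0.300 0.943
outer loop
vertex -0.958 0.309 -2.109
vertex -0.704 0.729 -1.937
vertex -1.219 0.748 -2.009
endloop
endfacet
facet normal 0.143 0.300 -0.943
outer loop
vertex -0.407 1.353 -3.899
vertex -0.921 1.372 -3.971
vertex -0.667 1.791 -3.799
endloop
endfacet
facet normal 0.854 0.445 0.271
outer loop
vertex -0.407 1.353 -3.899
vertex -0.667 1.791 -3.799
vertex -0.704 0.729 -1.937
endloop
endfacet
facet normal 0.854 0.444 0.270
outer loop
vertex -0.704 0.729 -1.937
vertex -0.667 1.791 -3.799
vertex -0.964 1.168 -1.837
endloop
endfacet
facet normal -0.143 -0.300 0.943
outer loop
vertex -0.704 0.729 -1.937
vertex -0.964 1.168 -1.837
vertex -1.219 0.748 -2.009
endloop
endfacet
facet normal -0.985 -0.028 -0.173
outer loop
vertex 0.468 0.11 3.179
vertex 0.414 -0.844 3.643
vertex 0.287 0.037 4.223
endloop
endfacet
facet normal -0.760 0.644 -0.087
outer loop
vertex 0.468 0.11 3.179
vertex 0.287 0.037 4.223
vertex 0.954 0.774 3.85
endloop
endfacet
facet normal -0.259 0.774 -0.578
outer loop
vertex 0.468 0.11 3.179
vertex 0.954 0.774 3.85
vertex 1.493 0.349 3.039
endloop
endfacet
facet normal -0.175 0.182 -0.968
outer loop
vertex 0.468 0.11 3.179
vertex 1.493 0.349 3.039
vertex 1.159 -0.651 2.911
endloop
endfacet
facet normal -0.623 -0.313 -0.717
outer loop
vertex 0.468 0.11 3.179
vertex 1.159 -0.651 2.911
vertex 0.414 -0.844 3.643
endloop
endfacet
facet normal -0.456 0.694 0.557
outer loop
vertex 0.954 0.774 3.85
vertex 0.287 0.037 4.223
vertex 1.201 0.231 4.729
endloop
endfacet
facet normal -0.819 -0.393 0.418
outer loop
vertex 0.287 0.037 4.223
vertex 0.414 -0.844 3.643
vertex 0.867 -0.769 4.601
endloop
endfacet
facet normal -0.233 -0.855 -0.463
outer loop
vertex 0.414 -0.844 3.643
vertex 1.159 -0.651 2.911
vertex 1.406 -1.194 3.79
endloop
endfacet
facet normal 0.492 -0.053 -0.869
outer loop
vertex 1.159 -0.651 2.911
vertex 1.493 0.349 3.039
vertex 2.073 -0.457 3.417
endloop
endfacet
facet normal 0.354 0.904 -0.238
outer loop
vertex 1.493 0.349 3.039
vertex 0.954 0.774 3.85
vertex 1.946 0.424 3.997
endloop
endfacet
facet normal 0.175 -0.182 0.968
outer loop
vertex 1.892 -0.53 4.461
vertex 1.201 0.231 4.729
vertex 0.867 -0.769 4.601
endloop
endfacet
facet normal 0.259 -0.774 0.578
outer loop
vertex 1.892 -0.53 4.461
vertex 0.867 -0.769 4.601
vertex 1.406 -1.194 3.79
endloop
endfacet
facet normal 0.760 -0.644 0.087
outer loop
vertex 1.892 -0.53 4.461
vertex 1.406 -1.194 3.79
vertex 2.073 -0.457 3.417
endloop
endfacet
facet normal 0.985 0.028 0.173
outer loop
vertex 1.892 -0.53 4.461
vertex 2.073 -0.457 3.417
vertex 1.946 0.424 3.997
endloop
endfacet
facet normal 0.623 0.313 0.717
outer loop
vertex 1.892 -0.53 4.461
vertex 1.946 0.424 3.997
vertex 1.201 0.231 4.729
endloop
endfacet
facet normal -0.492 0.053 0.869
outer loop
vertex 0.867 -0.769 4.601
vertex 1.201 0.231 4.729
vertex 0.287 0.037 4.223
endloop
endfacet
facet normal -0.354 -0.904 0.238
outer loop
vertex 1.406 -1.194 3.79
vertex 0.867 -0.769 4.601
vertex 0.414 -0.844 3.643
endloop
endfacet
facet normal 0.456 -0.694 -0.557
outer loop
vertex 2.073 -0.457 3.417
vertex 1.406 -1.194 3.79
vertex 1.159 -0.651 2.911
endloop
endfacet
facet normal 0.819 0.393 -0.418
outer loop
vertex 1.946 0.424 3.997
vertex 2.073 -0.457 3.417
vertex 1.493 0.349 3.039
endloop
endfacet
facet normal 0.233 0.855 0.463
outer loop
vertex 1.201 0.231 4.729
vertex 1.946 0.424 3.997
vertex 0.954 0.774 3.85
endloop
endfacet

endsolid


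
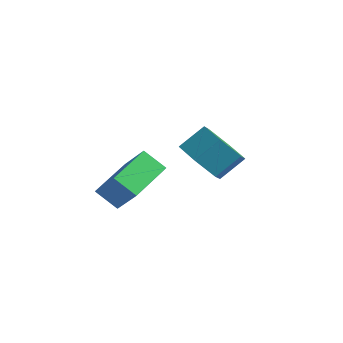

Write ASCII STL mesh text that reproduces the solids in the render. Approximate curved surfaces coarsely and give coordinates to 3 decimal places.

solid 
facet normal -0.364 -0.695 -0.620
outer loop
vertex 2.484 2.404 1.268
vertex 1.976 2.109 1.897
vertex 1.693 2.727 1.37
endloop
endfacet
facet normal 0.151 0.614 -0.775
outer loop
vertex 2.484 2.404 1.268
vertex 1.693 2.727 1.37
vertex 2.851 3.106 1.895
endloop
endfacet
facet normal 0.151 0.613 -0.775
outer loop
vertex 2.851 3.106 1.895
vertex 1.693 2.727 1.37
vertex 2.061 3.429 1.997
endloop
endfacet
facet normal 0.364 0.695 0.620
outer loop
vertex 2.851 3.106 1.895
vertex 2.061 3.429 1.997
vertex 2.344 2.811 2.523
endloop
endfacet
facet normal -0.364 -0.695 -0.620
outer loop
vertex 1.693 2.727 1.37
vertex 1.976 2.109 1.897
vertex 1.186 2.432 1.998
endloop
endfacet
facet normal -0.721 0.632 -0.285
outer loop
vertex 1.693 2.727 1.37
vertex 1.186 2.432 1.998
vertex 2.061 3.429 1.997
endloop
endfacet
facet normal -0.720 0.632 -0.286
outer loop
vertex 2.061 3.429 1.997
vertex 1.186 2.432 1.998
vertex 1.553 3.134 2.625
endloop
endfacet
facet normal 0.364 0.695 0.621
outer loop
vertex 2.061 3.429 1.997
vertex 1.553 3.134 2.625
vertex 2.344 2.811 2.523
endloop
endfacet
facet normal -0.364 -0.695 -0.620
outer loop
vertex 1.186 2.432 1.998
vertex 1.976 2.109 1.897
vertex 1.469 1.814 2.525
endloop
endfacet
facet normal -0.872 0.018 0.490
outer loop
vertex 1.186 2.432 1.998
vertex 1.469 1.814 2.525
vertex 1.553 3.134 2.625
endloop
endfacet
facet normal -0.872 0.018 0.490
outer loop
vertex 1.553 3.134 2.625
vertex 1.469 1.814 2.525
vertex 1.836 2.516 3.152
endloop
endfacet
facet normal 0.364 0.695 0.620
outer loop
vertex 1.553 3.134 2.625
vertex 1.836 2.516 3.152
vertex 2.344 2.811 2.523
endloop
endfacet
facet normal -0.364 -0.695 -0.620
outer loop
vertex 1.469 1.814 2.525
vertex 1.976 2.109 1.897
vertex 2.259 1.491 2.423
endloop
endfacet
facet normal -0.151 -0.614 0.775
outer loop
vertex 1.469 1.814 2.525
vertex 2.259 1.491 2.423
vertex 1.836 2.516 3.152
endloop
endfacet
facet normal -0.151 -0.613 0.775
outer loop
vertex 1.836 2.516 3.152
vertex 2.259 1.491 2.423
vertex 2.627 2.193 3.05
endloop
endfacet
facet normal 0.364 0.695 0.620
outer loop
vertex 1.836 2.516 3.152
vertex 2.627 2.193 3.05
vertex 2.344 2.811 2.523
endloop
endfacet
facet normal -0.364 -0.695 -0.621
outer loop
vertex 2.259 1.491 2.423
vertex 1.976 2.109 1.897
vertex 2.767 1.786 1.795
endloop
endfacet
facet normal 0.720 -0.632 0.285
outer loop
vertex 2.259 1.491 2.423
vertex 2.767 1.786 1.795
vertex 2.627 2.193 3.05
endloop
endfacet
facet normal 0.721 -0.632 0.285
outer loop
vertex 2.627 2.193 3.05
vertex 2.767 1.786 1.795
vertex 3.134 2.488 2.422
endloop
endfacet
facet normal 0.364 0.695 0.620
outer loop
vertex 2.627 2.193 3.05
vertex 3.134 2.488 2.422
vertex 2.344 2.811 2.523
endloop
endfacet
facet normal -0.364 -0.695 -0.620
outer loop
vertex 2.767 1.786 1.795
vertex 1.976 2.109 1.897
vertex 2.484 2.404 1.268
endloop
endfacet
facet normal 0.872 -0.018 -0.490
outer loop
vertex 2.767 1.786 1.795
vertex 2.484 2.404 1.268
vertex 3.134 2.488 2.422
endloop
endfacet
facet normal 0.872 -0.018 -0.490
outer loop
vertex 3.134 2.488 2.422
vertex 2.484 2.404 1.268
vertex 2.851 3.106 1.895
endloop
endfacet
facet normal 0.364 0.695 0.620
outer loop
vertex 3.134 2.488 2.422
vertex 2.851 3.106 1.895
vertex 2.344 2.811 2.523
endloop
endfacet
facet normal -0.641 0.134 -0.756
outer loop
vertex 0.77 -1.062 1.91
vertex 0.684 0.369 2.236
vertex 1.421 -0.903 1.386
endloop
endfacet
facet normal 0.059 -0.973 -0.222
outer loop
vertex 2.216 -1.069 2.324
vertex 0.77 -1.062 1.91
vertex 1.421 -0.903 1.386
endloop
endfacet
facet normal -0.640 0.134 -0.756
outer loop
vertex 1.421 -0.903 1.386
vertex 0.684 0.369 2.236
vertex 1.335 0.528 1.713
endloop
endfacet
facet normal 0.765 0.187 -0.616
outer loop
vertex 1.335 0.528 1.713
vertex 2.216 -1.069 2.324
vertex 1.421 -0.903 1.386
endloop
endfacet
facet normal -0.766 -0.186 0.616
outer loop
vertex 0.77 -1.062 1.91
vertex 1.479 0.203 3.174
vertex 0.684 0.369 2.236
endloop
endfacet
facet normal 0.059 -0.973 -0.222
outer loop
vertex 1.565 -1.228 2.847
vertex 0.77 -1.062 1.91
vertex 2.216 -1.069 2.324
endloop
endfacet
facet normal -0.765 -0.187 0.616
outer loop
vertex 1.565 -1.228 2.847
vertex 1.479 0.203 3.174
vertex 0.77 -1.062 1.91
endloop
endfacet
facet normal -0.059 0.973 0.222
outer loop
vertex 0.684 0.369 2.236
vertex 1.479 0.203 3.174
vertex 1.335 0.528 1.713
endloop
endfacet
facet normal 0.765 0.186 -0.616
outer loop
vertex 2.13 0.362 2.65
vertex 2.216 -1.069 2.324
vertex 1.335 0.528 1.713
endloop
endfacet
facet normal -0.059 0.973 0.222
outer loop
vertex 1.335 0.528 1.713
vertex 1.479 0.203 3.174
vertex 2.13 0.362 2.65
endloop
endfacet
facet normal 0.640 -0.134 0.756
outer loop
vertex 2.13 0.362 2.65
vertex 1.565 -1.228 2.847
vertex 2.216 -1.069 2.324
endloop
endfacet
facet normal 0.641 -0.134 0.756
outer loop
vertex 1.479 0.203 3.174
vertex 1.565 -1.228 2.847
vertex 2.13 0.362 2.65
endloop
endfacet

endsolid


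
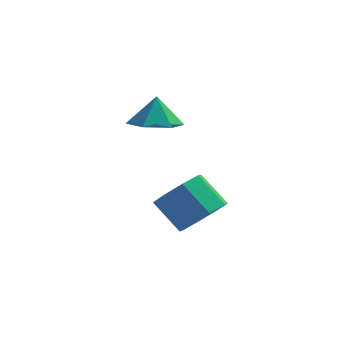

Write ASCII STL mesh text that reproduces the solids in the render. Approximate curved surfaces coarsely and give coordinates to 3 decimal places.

solid 
facet normal 0.645 -0.390 -0.657
outer loop
vertex 4.672 2.305 -3.639
vertex 3.93 2.392 -4.419
vertex 4.71 3.031 -4.033
endloop
endfacet
facet normal 0.763 0.277 0.584
outer loop
vertex 4.672 2.305 -3.639
vertex 4.71 3.031 -4.033
vertex 3.652 2.922 -2.601
endloop
endfacet
facet normal 0.762 0.278 0.584
outer loop
vertex 3.652 2.922 -2.601
vertex 4.71 3.031 -4.033
vertex 3.69 3.647 -2.995
endloop
endfacet
facet normal -0.645 0.391 0.657
outer loop
vertex 3.652 2.922 -2.601
vertex 3.69 3.647 -2.995
vertex 2.91 3.008 -3.381
endloop
endfacet
facet normal 0.645 -0.390 -0.657
outer loop
vertex 4.71 3.031 -4.033
vertex 3.93 2.392 -4.419
vertex 4.291 3.383 -4.653
endloop
endfacet
facet normal 0.572 0.817 0.077
outer loop
vertex 4.71 3.031 -4.033
vertex 4.291 3.383 -4.653
vertex 3.69 3.647 -2.995
endloop
endfacet
facet normal 0.572 0.817 0.077
outer loop
vertex 3.69 3.647 -2.995
vertex 4.291 3.383 -4.653
vertex 3.271 3.999 -3.615
endloop
endfacet
facet normal -0.645 0.390 0.657
outer loop
vertex 3.69 3.647 -2.995
vertex 3.271 3.999 -3.615
vertex 2.91 3.008 -3.381
endloop
endfacet
facet normal 0.645 -0.390 -0.657
outer loop
vertex 4.291 3.383 -4.653
vertex 3.93 2.392 -4.419
vertex 3.66 3.154 -5.136
endloop
endfacet
facet normal 0.046 0.878 -0.476
outer loop
vertex 4.291 3.383 -4.653
vertex 3.66 3.154 -5.136
vertex 3.271 3.999 -3.615
endloop
endfacet
facet normal 0.046 0.878 -0.476
outer loop
vertex 3.271 3.999 -3.615
vertex 3.66 3.154 -5.136
vertex 2.641 3.77 -4.098
endloop
endfacet
facet normal -0.645 0.390 0.657
outer loop
vertex 3.271 3.999 -3.615
vertex 2.641 3.77 -4.098
vertex 2.91 3.008 -3.381
endloop
endfacet
facet normal 0.645 -0.389 -0.657
outer loop
vertex 3.66 3.154 -5.136
vertex 3.93 2.392 -4.419
vertex 3.188 2.478 -5.199
endloop
endfacet
facet normal -0.507 0.424 -0.750
outer loop
vertex 3.66 3.154 -5.136
vertex 3.188 2.478 -5.199
vertex 2.641 3.77 -4.098
endloop
endfacet
facet normal -0.506 0.425 -0.750
outer loop
vertex 2.641 3.77 -4.098
vertex 3.188 2.478 -5.199
vertex 2.168 3.095 -4.161
endloop
endfacet
facet normal -0.645 0.391 0.657
outer loop
vertex 2.641 3.77 -4.098
vertex 2.168 3.095 -4.161
vertex 2.91 3.008 -3.381
endloop
endfacet
facet normal 0.645 -0.391 -0.657
outer loop
vertex 3.188 2.478 -5.199
vertex 3.93 2.392 -4.419
vertex 3.15 1.753 -4.805
endloop
endfacet
facet normal -0.763 -0.278 -0.584
outer loop
vertex 3.188 2.478 -5.199
vertex 3.15 1.753 -4.805
vertex 2.168 3.095 -4.161
endloop
endfacet
facet normal -0.762 -0.277 -0.585
outer loop
vertex 2.168 3.095 -4.161
vertex 3.15 1.753 -4.805
vertex 2.13 2.369 -3.767
endloop
endfacet
facet normal -0.645 0.390 0.657
outer loop
vertex 2.168 3.095 -4.161
vertex 2.13 2.369 -3.767
vertex 2.91 3.008 -3.381
endloop
endfacet
facet normal 0.645 -0.390 -0.657
outer loop
vertex 3.15 1.753 -4.805
vertex 3.93 2.392 -4.419
vertex 3.569 1.401 -4.185
endloop
endfacet
facet normal -0.572 -0.817 -0.077
outer loop
vertex 3.15 1.753 -4.805
vertex 3.569 1.401 -4.185
vertex 2.13 2.369 -3.767
endloop
endfacet
facet normal -0.572 -0.817 -0.077
outer loop
vertex 2.13 2.369 -3.767
vertex 3.569 1.401 -4.185
vertex 2.549 2.017 -3.147
endloop
endfacet
facet normal -0.645 0.390 0.657
outer loop
vertex 2.13 2.369 -3.767
vertex 2.549 2.017 -3.147
vertex 2.91 3.008 -3.381
endloop
endfacet
facet normal 0.645 -0.390 -0.657
outer loop
vertex 3.569 1.401 -4.185
vertex 3.93 2.392 -4.419
vertex 4.199 1.63 -3.702
endloop
endfacet
facet normal -0.046 -0.878 0.476
outer loop
vertex 3.569 1.401 -4.185
vertex 4.199 1.63 -3.702
vertex 2.549 2.017 -3.147
endloop
endfacet
facet normal -0.046 -0.878 0.476
outer loop
vertex 2.549 2.017 -3.147
vertex 4.199 1.63 -3.702
vertex 3.18 2.246 -2.664
endloop
endfacet
facet normal -0.645 0.390 0.657
outer loop
vertex 2.549 2.017 -3.147
vertex 3.18 2.246 -2.664
vertex 2.91 3.008 -3.381
endloop
endfacet
facet normal 0.645 -0.391 -0.657
outer loop
vertex 4.199 1.63 -3.702
vertex 3.93 2.392 -4.419
vertex 4.672 2.305 -3.639
endloop
endfacet
facet normal 0.507 -0.425 0.750
outer loop
vertex 4.199 1.63 -3.702
vertex 4.672 2.305 -3.639
vertex 3.18 2.246 -2.664
endloop
endfacet
facet normal 0.507 -0.424 0.750
outer loop
vertex 3.18 2.246 -2.664
vertex 4.672 2.305 -3.639
vertex 3.652 2.922 -2.601
endloop
endfacet
facet normal -0.645 0.389 0.657
outer loop
vertex 3.18 2.246 -2.664
vertex 3.652 2.922 -2.601
vertex 2.91 3.008 -3.381
endloop
endfacet
facet normal -0.004 -0.336 -0.942
outer loop
vertex 3.063 3.812 -0.539
vertex 2.048 3.6 -0.459
vertex 2.359 4.534 -0.794
endloop
endfacet
facet normal 0.599 0.713 0.364
outer loop
vertex 3.063 3.812 -0.539
vertex 2.359 4.534 -0.794
vertex 2.052 4.02 0.719
endloop
endfacet
facet normal -0.004 -0.337 -0.942
outer loop
vertex 2.359 4.534 -0.794
vertex 2.048 3.6 -0.459
vertex 1.344 4.321 -0.714
endloop
endfacet
facet normal -0.175 0.942 0.285
outer loop
vertex 2.359 4.534 -0.794
vertex 1.344 4.321 -0.714
vertex 2.052 4.02 0.719
endloop
endfacet
facet normal -0.004 -0.337 -0.942
outer loop
vertex 1.344 4.321 -0.714
vertex 2.048 3.6 -0.459
vertex 1.033 3.387 -0.379
endloop
endfacet
facet normal -0.772 0.426 0.471
outer loop
vertex 1.344 4.321 -0.714
vertex 1.033 3.387 -0.379
vertex 2.052 4.02 0.719
endloop
endfacet
facet normal -0.003 -0.338 -0.941
outer loop
vertex 1.033 3.387 -0.379
vertex 2.048 3.6 -0.459
vertex 1.736 2.666 -0.123
endloop
endfacet
facet normal -0.596 -0.319 0.737
outer loop
vertex 1.033 3.387 -0.379
vertex 1.736 2.666 -0.123
vertex 2.052 4.02 0.719
endloop
endfacet
facet normal -0.004 -0.337 -0.941
outer loop
vertex 1.736 2.666 -0.123
vertex 2.048 3.6 -0.459
vertex 2.751 2.878 -0.203
endloop
endfacet
facet normal 0.179 -0.549 0.816
outer loop
vertex 1.736 2.666 -0.123
vertex 2.751 2.878 -0.203
vertex 2.052 4.02 0.719
endloop
endfacet
facet normal -0.004 -0.337 -0.941
outer loop
vertex 2.751 2.878 -0.203
vertex 2.048 3.6 -0.459
vertex 3.063 3.812 -0.539
endloop
endfacet
facet normal 0.776 -0.033 0.629
outer loop
vertex 2.751 2.878 -0.203
vertex 3.063 3.812 -0.539
vertex 2.052 4.02 0.719
endloop
endfacet

endsolid


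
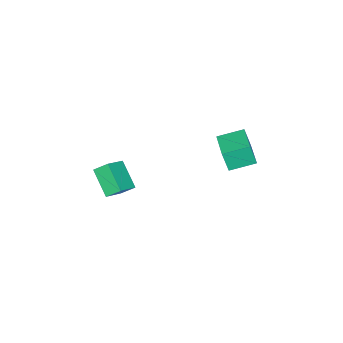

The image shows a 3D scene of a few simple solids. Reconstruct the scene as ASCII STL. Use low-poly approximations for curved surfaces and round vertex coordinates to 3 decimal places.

solid 
facet normal -0.434 -0.679 0.593
outer loop
vertex 2.241 -2.408 -2.913
vertex 1.993 -1.81 -2.41
vertex 1.18 -2.3 -3.566
endloop
endfacet
facet normal 0.303 -0.730 -0.613
outer loop
vertex 1.827 -1.29 -4.45
vertex 2.241 -2.408 -2.913
vertex 1.18 -2.3 -3.566
endloop
endfacet
facet normal -0.434 -0.679 0.593
outer loop
vertex 1.18 -2.3 -3.566
vertex 1.993 -1.81 -2.41
vertex 0.932 -1.702 -3.063
endloop
endfacet
facet normal -0.849 0.087 -0.522
outer loop
vertex 0.932 -1.702 -3.063
vertex 1.827 -1.29 -4.45
vertex 1.18 -2.3 -3.566
endloop
endfacet
facet normal 0.849 -0.087 0.522
outer loop
vertex 2.241 -2.408 -2.913
vertex 2.64 -0.8 -3.294
vertex 1.993 -1.81 -2.41
endloop
endfacet
facet normal 0.303 -0.730 -0.613
outer loop
vertex 2.888 -1.398 -3.797
vertex 2.241 -2.408 -2.913
vertex 1.827 -1.29 -4.45
endloop
endfacet
facet normal 0.849 -0.087 0.522
outer loop
vertex 2.888 -1.398 -3.797
vertex 2.64 -0.8 -3.294
vertex 2.241 -2.408 -2.913
endloop
endfacet
facet normal -0.303 0.730 0.613
outer loop
vertex 1.993 -1.81 -2.41
vertex 2.64 -0.8 -3.294
vertex 0.932 -1.702 -3.063
endloop
endfacet
facet normal -0.849 0.087 -0.522
outer loop
vertex 1.579 -0.692 -3.947
vertex 1.827 -1.29 -4.45
vertex 0.932 -1.702 -3.063
endloop
endfacet
facet normal -0.303 0.730 0.613
outer loop
vertex 0.932 -1.702 -3.063
vertex 2.64 -0.8 -3.294
vertex 1.579 -0.692 -3.947
endloop
endfacet
facet normal 0.434 0.679 -0.593
outer loop
vertex 1.579 -0.692 -3.947
vertex 2.888 -1.398 -3.797
vertex 1.827 -1.29 -4.45
endloop
endfacet
facet normal 0.434 0.679 -0.593
outer loop
vertex 2.64 -0.8 -3.294
vertex 2.888 -1.398 -3.797
vertex 1.579 -0.692 -3.947
endloop
endfacet
facet normal -0.792 -0.602 -0.098
outer loop
vertex 0.532 2.708 0.423
vertex -0.212 3.636 0.736
vertex 0.443 3.001 -0.655
endloop
endfacet
facet normal 0.605 -0.754 -0.255
outer loop
vertex 1.552 3.844 -0.516
vertex 0.532 2.708 0.423
vertex 0.443 3.001 -0.655
endloop
endfacet
facet normal -0.792 -0.602 -0.098
outer loop
vertex 0.443 3.001 -0.655
vertex -0.212 3.636 0.736
vertex -0.301 3.929 -0.341
endloop
endfacet
facet normal -0.079 0.262 -0.962
outer loop
vertex -0.301 3.929 -0.341
vertex 1.552 3.844 -0.516
vertex 0.443 3.001 -0.655
endloop
endfacet
facet normal 0.078 -0.262 0.962
outer loop
vertex 0.532 2.708 0.423
vertex 0.897 4.479 0.875
vertex -0.212 3.636 0.736
endloop
endfacet
facet normal 0.605 -0.754 -0.255
outer loop
vertex 1.641 3.551 0.561
vertex 0.532 2.708 0.423
vertex 1.552 3.844 -0.516
endloop
endfacet
facet normal 0.079 -0.262 0.962
outer loop
vertex 1.641 3.551 0.561
vertex 0.897 4.479 0.875
vertex 0.532 2.708 0.423
endloop
endfacet
facet normal -0.605 0.754 0.255
outer loop
vertex -0.212 3.636 0.736
vertex 0.897 4.479 0.875
vertex -0.301 3.929 -0.341
endloop
endfacet
facet normal -0.079 0.261 -0.962
outer loop
vertex 0.808 4.772 -0.203
vertex 1.552 3.844 -0.516
vertex -0.301 3.929 -0.341
endloop
endfacet
facet normal -0.605 0.754 0.255
outer loop
vertex -0.301 3.929 -0.341
vertex 0.897 4.479 0.875
vertex 0.808 4.772 -0.203
endloop
endfacet
facet normal 0.792 0.602 0.098
outer loop
vertex 0.808 4.772 -0.203
vertex 1.641 3.551 0.561
vertex 1.552 3.844 -0.516
endloop
endfacet
facet normal 0.792 0.602 0.098
outer loop
vertex 0.897 4.479 0.875
vertex 1.641 3.551 0.561
vertex 0.808 4.772 -0.203
endloop
endfacet

endsolid


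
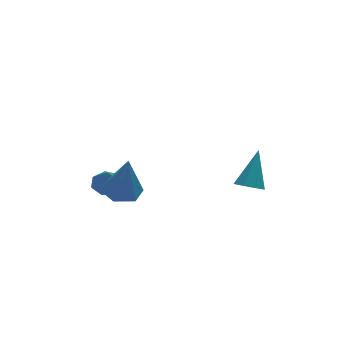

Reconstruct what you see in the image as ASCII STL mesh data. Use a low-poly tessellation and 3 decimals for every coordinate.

solid 
facet normal -0.120 0.107 -0.987
outer loop
vertex -1.379 -0.101 1.871
vertex -2.339 0.095 2.009
vertex -1.679 0.833 2.009
endloop
endfacet
facet normal 0.923 0.253 0.290
outer loop
vertex -1.379 -0.101 1.871
vertex -1.679 0.833 2.009
vertex -2.081 -0.135 4.131
endloop
endfacet
facet normal -0.120 0.107 -0.987
outer loop
vertex -1.679 0.833 2.009
vertex -2.339 0.095 2.009
vertex -2.639 1.028 2.147
endloop
endfacet
facet normal 0.239 0.866 0.440
outer loop
vertex -1.679 0.833 2.009
vertex -2.639 1.028 2.147
vertex -2.081 -0.135 4.131
endloop
endfacet
facet normal -0.120 0.107 -0.987
outer loop
vertex -2.639 1.028 2.147
vertex -2.339 0.095 2.009
vertex -3.3 0.291 2.147
endloop
endfacet
facet normal -0.638 0.572 0.515
outer loop
vertex -2.639 1.028 2.147
vertex -3.3 0.291 2.147
vertex -2.081 -0.135 4.131
endloop
endfacet
facet normal -0.120 0.107 -0.987
outer loop
vertex -3.3 0.291 2.147
vertex -2.339 0.095 2.009
vertex -3.0 -0.642 2.009
endloop
endfacet
facet normal -0.834 -0.333 0.441
outer loop
vertex -3.3 0.291 2.147
vertex -3.0 -0.642 2.009
vertex -2.081 -0.135 4.131
endloop
endfacet
facet normal -0.120 0.107 -0.987
outer loop
vertex -3.0 -0.642 2.009
vertex -2.339 0.095 2.009
vertex -2.039 -0.838 1.871
endloop
endfacet
facet normal -0.151 -0.945 0.291
outer loop
vertex -3.0 -0.642 2.009
vertex -2.039 -0.838 1.871
vertex -2.081 -0.135 4.131
endloop
endfacet
facet normal -0.120 0.107 -0.987
outer loop
vertex -2.039 -0.838 1.871
vertex -2.339 0.095 2.009
vertex -1.379 -0.101 1.871
endloop
endfacet
facet normal 0.727 -0.651 0.216
outer loop
vertex -2.039 -0.838 1.871
vertex -1.379 -0.101 1.871
vertex -2.081 -0.135 4.131
endloop
endfacet
facet normal -0.427 -0.475 -0.770
outer loop
vertex 3.903 -1.535 1.372
vertex 3.392 -0.976 1.311
vertex 4.078 -1.112 1.014
endloop
endfacet
facet normal 0.945 -0.315 0.090
outer loop
vertex 3.903 -1.535 1.372
vertex 4.078 -1.112 1.014
vertex 4.268 -0.004 2.889
endloop
endfacet
facet normal -0.427 -0.474 -0.770
outer loop
vertex 4.078 -1.112 1.014
vertex 3.392 -0.976 1.311
vertex 3.851 -0.609 0.83
endloop
endfacet
facet normal 0.910 0.310 -0.275
outer loop
vertex 4.078 -1.112 1.014
vertex 3.851 -0.609 0.83
vertex 4.268 -0.004 2.889
endloop
endfacet
facet normal -0.427 -0.474 -0.770
outer loop
vertex 3.851 -0.609 0.83
vertex 3.392 -0.976 1.311
vertex 3.355 -0.321 0.928
endloop
endfacet
facet normal 0.423 0.842 -0.333
outer loop
vertex 3.851 -0.609 0.83
vertex 3.355 -0.321 0.928
vertex 4.268 -0.004 2.889
endloop
endfacet
facet normal -0.428 -0.474 -0.769
outer loop
vertex 3.355 -0.321 0.928
vertex 3.392 -0.976 1.311
vertex 2.881 -0.417 1.251
endloop
endfacet
facet normal -0.231 0.972 -0.050
outer loop
vertex 3.355 -0.321 0.928
vertex 2.881 -0.417 1.251
vertex 4.268 -0.004 2.889
endloop
endfacet
facet normal -0.428 -0.474 -0.770
outer loop
vertex 2.881 -0.417 1.251
vertex 3.392 -0.976 1.311
vertex 2.706 -0.841 1.609
endloop
endfacet
facet normal -0.668 0.621 0.409
outer loop
vertex 2.881 -0.417 1.251
vertex 2.706 -0.841 1.609
vertex 4.268 -0.004 2.889
endloop
endfacet
facet normal -0.428 -0.474 -0.769
outer loop
vertex 2.706 -0.841 1.609
vertex 3.392 -0.976 1.311
vertex 2.933 -1.344 1.793
endloop
endfacet
facet normal -0.633 -0.003 0.774
outer loop
vertex 2.706 -0.841 1.609
vertex 2.933 -1.344 1.793
vertex 4.268 -0.004 2.889
endloop
endfacet
facet normal -0.428 -0.475 -0.769
outer loop
vertex 2.933 -1.344 1.793
vertex 3.392 -0.976 1.311
vertex 3.429 -1.632 1.695
endloop
endfacet
facet normal -0.146 -0.535 0.832
outer loop
vertex 2.933 -1.344 1.793
vertex 3.429 -1.632 1.695
vertex 4.268 -0.004 2.889
endloop
endfacet
facet normal -0.427 -0.475 -0.770
outer loop
vertex 3.429 -1.632 1.695
vertex 3.392 -0.976 1.311
vertex 3.903 -1.535 1.372
endloop
endfacet
facet normal 0.509 -0.664 0.548
outer loop
vertex 3.429 -1.632 1.695
vertex 3.903 -1.535 1.372
vertex 4.268 -0.004 2.889
endloop
endfacet
facet normal 0.111 0.353 -0.929
outer loop
vertex -1.589 2.496 1.066
vertex -2.273 2.201 0.872
vertex -2.114 2.899 1.156
endloop
endfacet
facet normal 0.471 0.443 0.763
outer loop
vertex -1.589 2.496 1.066
vertex -2.114 2.899 1.156
vertex -2.407 1.779 1.988
endloop
endfacet
facet normal 0.112 0.353 -0.929
outer loop
vertex -2.114 2.899 1.156
vertex -2.273 2.201 0.872
vertex -2.759 2.777 1.032
endloop
endfacet
facet normal -0.260 0.619 0.741
outer loop
vertex -2.114 2.899 1.156
vertex -2.759 2.777 1.032
vertex -2.407 1.779 1.988
endloop
endfacet
facet normal 0.111 0.352 -0.929
outer loop
vertex -2.759 2.777 1.032
vertex -2.273 2.201 0.872
vertex -3.039 2.221 0.788
endloop
endfacet
facet normal -0.836 0.196 0.513
outer loop
vertex -2.759 2.777 1.032
vertex -3.039 2.221 0.788
vertex -2.407 1.779 1.988
endloop
endfacet
facet normal 0.111 0.351 -0.930
outer loop
vertex -3.039 2.221 0.788
vertex -2.273 2.201 0.872
vertex -2.741 1.65 0.608
endloop
endfacet
facet normal -0.825 -0.508 0.247
outer loop
vertex -3.039 2.221 0.788
vertex -2.741 1.65 0.608
vertex -2.407 1.779 1.988
endloop
endfacet
facet normal 0.110 0.352 -0.930
outer loop
vertex -2.741 1.65 0.608
vertex -2.273 2.201 0.872
vertex -2.092 1.494 0.626
endloop
endfacet
facet normal -0.235 -0.961 0.147
outer loop
vertex -2.741 1.65 0.608
vertex -2.092 1.494 0.626
vertex -2.407 1.779 1.988
endloop
endfacet
facet normal 0.111 0.352 -0.929
outer loop
vertex -2.092 1.494 0.626
vertex -2.273 2.201 0.872
vertex -1.579 1.871 0.83
endloop
endfacet
facet normal 0.491 -0.823 0.286
outer loop
vertex -2.092 1.494 0.626
vertex -1.579 1.871 0.83
vertex -2.407 1.779 1.988
endloop
endfacet
facet normal 0.111 0.353 -0.929
outer loop
vertex -1.579 1.871 0.83
vertex -2.273 2.201 0.872
vertex -1.589 2.496 1.066
endloop
endfacet
facet normal 0.805 -0.198 0.560
outer loop
vertex -1.579 1.871 0.83
vertex -1.589 2.496 1.066
vertex -2.407 1.779 1.988
endloop
endfacet

endsolid


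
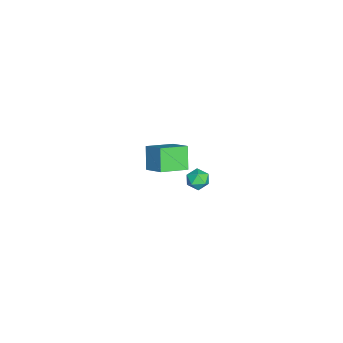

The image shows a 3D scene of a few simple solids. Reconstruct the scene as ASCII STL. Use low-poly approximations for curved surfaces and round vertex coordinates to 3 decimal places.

solid 
facet normal 0.224 0.969 0.103
outer loop
vertex 3.388 2.292 2.061
vertex 3.21 2.262 2.731
vertex 3.864 2.131 2.539
endloop
endfacet
facet normal 0.629 0.666 -0.402
outer loop
vertex 3.388 2.292 2.061
vertex 3.864 2.131 2.539
vertex 3.846 1.785 1.938
endloop
endfacet
facet normal 0.195 0.394 -0.898
outer loop
vertex 3.388 2.292 2.061
vertex 3.846 1.785 1.938
vertex 3.181 1.703 1.758
endloop
endfacet
facet normal -0.478 0.529 -0.701
outer loop
vertex 3.388 2.292 2.061
vertex 3.181 1.703 1.758
vertex 2.788 1.997 2.248
endloop
endfacet
facet normal -0.460 0.884 -0.083
outer loop
vertex 3.388 2.292 2.061
vertex 2.788 1.997 2.248
vertex 3.21 2.262 2.731
endloop
endfacet
facet normal 0.987 0.127 -0.103
outer loop
vertex 3.846 1.785 1.938
vertex 3.864 2.131 2.539
vertex 3.952 1.443 2.532
endloop
endfacet
facet normal 0.333 0.617 0.713
outer loop
vertex 3.864 2.131 2.539
vertex 3.21 2.262 2.731
vertex 3.559 1.737 3.022
endloop
endfacet
facet normal -0.774 0.479 0.414
outer loop
vertex 3.21 2.262 2.731
vertex 2.788 1.997 2.248
vertex 2.894 1.655 2.842
endloop
endfacet
facet normal -0.804 -0.097 -0.587
outer loop
vertex 2.788 1.997 2.248
vertex 3.181 1.703 1.758
vertex 2.876 1.309 2.241
endloop
endfacet
facet normal 0.284 -0.314 -0.906
outer loop
vertex 3.181 1.703 1.758
vertex 3.846 1.785 1.938
vertex 3.53 1.178 2.049
endloop
endfacet
facet normal 0.478 -0.529 0.701
outer loop
vertex 3.352 1.148 2.719
vertex 3.952 1.443 2.532
vertex 3.559 1.737 3.022
endloop
endfacet
facet normal -0.195 -0.394 0.898
outer loop
vertex 3.352 1.148 2.719
vertex 3.559 1.737 3.022
vertex 2.894 1.655 2.842
endloop
endfacet
facet normal -0.629 -0.666 0.402
outer loop
vertex 3.352 1.148 2.719
vertex 2.894 1.655 2.842
vertex 2.876 1.309 2.241
endloop
endfacet
facet normal -0.224 -0.969 -0.103
outer loop
vertex 3.352 1.148 2.719
vertex 2.876 1.309 2.241
vertex 3.53 1.178 2.049
endloop
endfacet
facet normal 0.460 -0.884 0.083
outer loop
vertex 3.352 1.148 2.719
vertex 3.53 1.178 2.049
vertex 3.952 1.443 2.532
endloop
endfacet
facet normal 0.804 0.097 0.587
outer loop
vertex 3.559 1.737 3.022
vertex 3.952 1.443 2.532
vertex 3.864 2.131 2.539
endloop
endfacet
facet normal -0.284 0.314 0.906
outer loop
vertex 2.894 1.655 2.842
vertex 3.559 1.737 3.022
vertex 3.21 2.262 2.731
endloop
endfacet
facet normal -0.987 -0.127 0.103
outer loop
vertex 2.876 1.309 2.241
vertex 2.894 1.655 2.842
vertex 2.788 1.997 2.248
endloop
endfacet
facet normal -0.333 -0.617 -0.713
outer loop
vertex 3.53 1.178 2.049
vertex 2.876 1.309 2.241
vertex 3.181 1.703 1.758
endloop
endfacet
facet normal 0.774 -0.479 -0.414
outer loop
vertex 3.952 1.443 2.532
vertex 3.53 1.178 2.049
vertex 3.846 1.785 1.938
endloop
endfacet
facet normal -0.608 -0.593 -0.527
outer loop
vertex -4.239 -1.644 -2.699
vertex -5.152 -0.167 -3.308
vertex -3.267 -1.549 -3.928
endloop
endfacet
facet normal 0.496 -0.803 0.331
outer loop
vertex -2.348 -0.653 -3.132
vertex -4.239 -1.644 -2.699
vertex -3.267 -1.549 -3.928
endloop
endfacet
facet normal -0.608 -0.593 -0.527
outer loop
vertex -3.267 -1.549 -3.928
vertex -5.152 -0.167 -3.308
vertex -4.18 -0.072 -4.537
endloop
endfacet
facet normal 0.619 0.060 -0.783
outer loop
vertex -4.18 -0.072 -4.537
vertex -2.348 -0.653 -3.132
vertex -3.267 -1.549 -3.928
endloop
endfacet
facet normal -0.619 -0.060 0.783
outer loop
vertex -4.239 -1.644 -2.699
vertex -4.233 0.729 -2.512
vertex -5.152 -0.167 -3.308
endloop
endfacet
facet normal 0.496 -0.803 0.331
outer loop
vertex -3.32 -0.748 -1.903
vertex -4.239 -1.644 -2.699
vertex -2.348 -0.653 -3.132
endloop
endfacet
facet normal -0.619 -0.060 0.783
outer loop
vertex -3.32 -0.748 -1.903
vertex -4.233 0.729 -2.512
vertex -4.239 -1.644 -2.699
endloop
endfacet
facet normal -0.496 0.803 -0.331
outer loop
vertex -5.152 -0.167 -3.308
vertex -4.233 0.729 -2.512
vertex -4.18 -0.072 -4.537
endloop
endfacet
facet normal 0.619 0.060 -0.783
outer loop
vertex -3.261 0.824 -3.741
vertex -2.348 -0.653 -3.132
vertex -4.18 -0.072 -4.537
endloop
endfacet
facet normal -0.496 0.803 -0.331
outer loop
vertex -4.18 -0.072 -4.537
vertex -4.233 0.729 -2.512
vertex -3.261 0.824 -3.741
endloop
endfacet
facet normal 0.608 0.593 0.527
outer loop
vertex -3.261 0.824 -3.741
vertex -3.32 -0.748 -1.903
vertex -2.348 -0.653 -3.132
endloop
endfacet
facet normal 0.608 0.593 0.527
outer loop
vertex -4.233 0.729 -2.512
vertex -3.32 -0.748 -1.903
vertex -3.261 0.824 -3.741
endloop
endfacet

endsolid


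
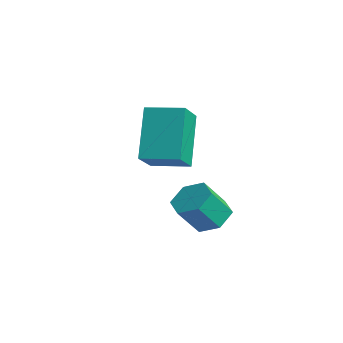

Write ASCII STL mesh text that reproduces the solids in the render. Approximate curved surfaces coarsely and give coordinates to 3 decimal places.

solid 
facet normal -0.740 -0.666 -0.098
outer loop
vertex 3.23 -4.352 2.54
vertex 2.277 -3.537 4.199
vertex 2.56 -3.489 1.731
endloop
endfacet
facet normal 0.459 -0.392 -0.798
outer loop
vertex 3.543 -2.603 1.861
vertex 3.23 -4.352 2.54
vertex 2.56 -3.489 1.731
endloop
endfacet
facet normal -0.739 -0.666 -0.098
outer loop
vertex 2.56 -3.489 1.731
vertex 2.277 -3.537 4.199
vertex 1.606 -2.674 3.39
endloop
endfacet
facet normal -0.493 0.634 -0.595
outer loop
vertex 1.606 -2.674 3.39
vertex 3.543 -2.603 1.861
vertex 2.56 -3.489 1.731
endloop
endfacet
facet normal 0.493 -0.635 0.595
outer loop
vertex 3.23 -4.352 2.54
vertex 3.26 -2.651 4.329
vertex 2.277 -3.537 4.199
endloop
endfacet
facet normal 0.458 -0.392 -0.798
outer loop
vertex 4.214 -3.466 2.67
vertex 3.23 -4.352 2.54
vertex 3.543 -2.603 1.861
endloop
endfacet
facet normal 0.493 -0.635 0.595
outer loop
vertex 4.214 -3.466 2.67
vertex 3.26 -2.651 4.329
vertex 3.23 -4.352 2.54
endloop
endfacet
facet normal -0.458 0.392 0.798
outer loop
vertex 2.277 -3.537 4.199
vertex 3.26 -2.651 4.329
vertex 1.606 -2.674 3.39
endloop
endfacet
facet normal -0.493 0.635 -0.595
outer loop
vertex 2.59 -1.788 3.52
vertex 3.543 -2.603 1.861
vertex 1.606 -2.674 3.39
endloop
endfacet
facet normal -0.458 0.392 0.798
outer loop
vertex 1.606 -2.674 3.39
vertex 3.26 -2.651 4.329
vertex 2.59 -1.788 3.52
endloop
endfacet
facet normal 0.739 0.666 0.097
outer loop
vertex 2.59 -1.788 3.52
vertex 4.214 -3.466 2.67
vertex 3.543 -2.603 1.861
endloop
endfacet
facet normal 0.739 0.666 0.098
outer loop
vertex 3.26 -2.651 4.329
vertex 4.214 -3.466 2.67
vertex 2.59 -1.788 3.52
endloop
endfacet
facet normal 0.033 0.603 -0.797
outer loop
vertex 4.455 -2.128 -0.609
vertex 3.722 -1.928 -0.488
vertex 4.289 -1.525 -0.16
endloop
endfacet
facet normal 0.976 0.153 0.156
outer loop
vertex 4.455 -2.128 -0.609
vertex 4.289 -1.525 -0.16
vertex 4.412 -2.911 0.428
endloop
endfacet
facet normal 0.976 0.153 0.156
outer loop
vertex 4.412 -2.911 0.428
vertex 4.289 -1.525 -0.16
vertex 4.246 -2.308 0.877
endloop
endfacet
facet normal -0.033 -0.603 0.797
outer loop
vertex 4.412 -2.911 0.428
vertex 4.246 -2.308 0.877
vertex 3.678 -2.712 0.548
endloop
endfacet
facet normal 0.034 0.602 -0.798
outer loop
vertex 4.289 -1.525 -0.16
vertex 3.722 -1.928 -0.488
vertex 3.556 -1.325 -0.04
endloop
endfacet
facet normal 0.301 0.755 0.582
outer loop
vertex 4.289 -1.525 -0.16
vertex 3.556 -1.325 -0.04
vertex 4.246 -2.308 0.877
endloop
endfacet
facet normal 0.301 0.755 0.583
outer loop
vertex 4.246 -2.308 0.877
vertex 3.556 -1.325 -0.04
vertex 3.512 -2.108 0.997
endloop
endfacet
facet normal -0.034 -0.602 0.798
outer loop
vertex 4.246 -2.308 0.877
vertex 3.512 -2.108 0.997
vertex 3.678 -2.712 0.548
endloop
endfacet
facet normal 0.033 0.602 -0.798
outer loop
vertex 3.556 -1.325 -0.04
vertex 3.722 -1.928 -0.488
vertex 2.988 -1.729 -0.368
endloop
endfacet
facet normal -0.675 0.603 0.426
outer loop
vertex 3.556 -1.325 -0.04
vertex 2.988 -1.729 -0.368
vertex 3.512 -2.108 0.997
endloop
endfacet
facet normal -0.675 0.602 0.426
outer loop
vertex 3.512 -2.108 0.997
vertex 2.988 -1.729 -0.368
vertex 2.945 -2.512 0.669
endloop
endfacet
facet normal -0.033 -0.602 0.798
outer loop
vertex 3.512 -2.108 0.997
vertex 2.945 -2.512 0.669
vertex 3.678 -2.712 0.548
endloop
endfacet
facet normal 0.033 0.603 -0.797
outer loop
vertex 2.988 -1.729 -0.368
vertex 3.722 -1.928 -0.488
vertex 3.154 -2.332 -0.817
endloop
endfacet
facet normal -0.976 -0.153 -0.156
outer loop
vertex 2.988 -1.729 -0.368
vertex 3.154 -2.332 -0.817
vertex 2.945 -2.512 0.669
endloop
endfacet
facet normal -0.976 -0.153 -0.156
outer loop
vertex 2.945 -2.512 0.669
vertex 3.154 -2.332 -0.817
vertex 3.111 -3.115 0.22
endloop
endfacet
facet normal -0.033 -0.603 0.797
outer loop
vertex 2.945 -2.512 0.669
vertex 3.111 -3.115 0.22
vertex 3.678 -2.712 0.548
endloop
endfacet
facet normal 0.034 0.602 -0.798
outer loop
vertex 3.154 -2.332 -0.817
vertex 3.722 -1.928 -0.488
vertex 3.888 -2.532 -0.937
endloop
endfacet
facet normal -0.301 -0.755 -0.583
outer loop
vertex 3.154 -2.332 -0.817
vertex 3.888 -2.532 -0.937
vertex 3.111 -3.115 0.22
endloop
endfacet
facet normal -0.301 -0.755 -0.583
outer loop
vertex 3.111 -3.115 0.22
vertex 3.888 -2.532 -0.937
vertex 3.844 -3.315 0.1
endloop
endfacet
facet normal -0.034 -0.602 0.798
outer loop
vertex 3.111 -3.115 0.22
vertex 3.844 -3.315 0.1
vertex 3.678 -2.712 0.548
endloop
endfacet
facet normal 0.033 0.602 -0.798
outer loop
vertex 3.888 -2.532 -0.937
vertex 3.722 -1.928 -0.488
vertex 4.455 -2.128 -0.609
endloop
endfacet
facet normal 0.675 -0.602 -0.426
outer loop
vertex 3.888 -2.532 -0.937
vertex 4.455 -2.128 -0.609
vertex 3.844 -3.315 0.1
endloop
endfacet
facet normal 0.675 -0.602 -0.427
outer loop
vertex 3.844 -3.315 0.1
vertex 4.455 -2.128 -0.609
vertex 4.412 -2.911 0.428
endloop
endfacet
facet normal -0.033 -0.602 0.798
outer loop
vertex 3.844 -3.315 0.1
vertex 4.412 -2.911 0.428
vertex 3.678 -2.712 0.548
endloop
endfacet

endsolid


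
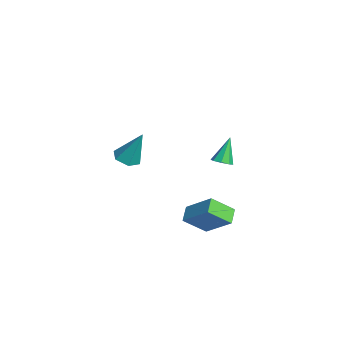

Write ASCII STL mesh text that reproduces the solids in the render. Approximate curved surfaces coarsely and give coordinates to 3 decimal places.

solid 
facet normal 0.356 -0.357 -0.863
outer loop
vertex -2.54 3.91 -0.948
vertex -3.011 3.689 -1.051
vertex -2.787 4.159 -1.153
endloop
endfacet
facet normal 0.560 0.782 0.275
outer loop
vertex -2.54 3.91 -0.948
vertex -2.787 4.159 -1.153
vertex -3.529 4.211 0.211
endloop
endfacet
facet normal 0.355 -0.357 -0.864
outer loop
vertex -2.787 4.159 -1.153
vertex -3.011 3.689 -1.051
vertex -3.165 4.132 -1.297
endloop
endfacet
facet normal -0.047 0.997 -0.064
outer loop
vertex -2.787 4.159 -1.153
vertex -3.165 4.132 -1.297
vertex -3.529 4.211 0.211
endloop
endfacet
facet normal 0.354 -0.357 -0.864
outer loop
vertex -3.165 4.132 -1.297
vertex -3.011 3.689 -1.051
vertex -3.453 3.846 -1.297
endloop
endfacet
facet normal -0.690 0.695 -0.203
outer loop
vertex -3.165 4.132 -1.297
vertex -3.453 3.846 -1.297
vertex -3.529 4.211 0.211
endloop
endfacet
facet normal 0.355 -0.356 -0.865
outer loop
vertex -3.453 3.846 -1.297
vertex -3.011 3.689 -1.051
vertex -3.481 3.468 -1.153
endloop
endfacet
facet normal -0.997 0.050 -0.062
outer loop
vertex -3.453 3.846 -1.297
vertex -3.481 3.468 -1.153
vertex -3.529 4.211 0.211
endloop
endfacet
facet normal 0.355 -0.357 -0.864
outer loop
vertex -3.481 3.468 -1.153
vertex -3.011 3.689 -1.051
vertex -3.234 3.22 -0.949
endloop
endfacet
facet normal -0.785 -0.555 0.275
outer loop
vertex -3.481 3.468 -1.153
vertex -3.234 3.22 -0.949
vertex -3.529 4.211 0.211
endloop
endfacet
facet normal 0.356 -0.357 -0.864
outer loop
vertex -3.234 3.22 -0.949
vertex -3.011 3.689 -1.051
vertex -2.856 3.246 -0.804
endloop
endfacet
facet normal -0.182 -0.770 0.612
outer loop
vertex -3.234 3.22 -0.949
vertex -2.856 3.246 -0.804
vertex -3.529 4.211 0.211
endloop
endfacet
facet normal 0.356 -0.357 -0.864
outer loop
vertex -2.856 3.246 -0.804
vertex -3.011 3.689 -1.051
vertex -2.569 3.532 -0.804
endloop
endfacet
facet normal 0.465 -0.467 0.752
outer loop
vertex -2.856 3.246 -0.804
vertex -2.569 3.532 -0.804
vertex -3.529 4.211 0.211
endloop
endfacet
facet normal 0.356 -0.356 -0.864
outer loop
vertex -2.569 3.532 -0.804
vertex -3.011 3.689 -1.051
vertex -2.54 3.91 -0.948
endloop
endfacet
facet normal 0.771 0.174 0.613
outer loop
vertex -2.569 3.532 -0.804
vertex -2.54 3.91 -0.948
vertex -3.529 4.211 0.211
endloop
endfacet
facet normal -0.214 -0.359 -0.909
outer loop
vertex 1.306 -1.098 2.131
vertex 0.97 -1.584 2.402
vertex 0.671 -1.026 2.252
endloop
endfacet
facet normal 0.100 0.993 -0.068
outer loop
vertex 1.306 -1.098 2.131
vertex 0.671 -1.026 2.252
vertex 1.33 -0.976 3.938
endloop
endfacet
facet normal -0.214 -0.359 -0.909
outer loop
vertex 0.671 -1.026 2.252
vertex 0.97 -1.584 2.402
vertex 0.335 -1.512 2.523
endloop
endfacet
facet normal -0.719 0.643 0.262
outer loop
vertex 0.671 -1.026 2.252
vertex 0.335 -1.512 2.523
vertex 1.33 -0.976 3.938
endloop
endfacet
facet normal -0.214 -0.359 -0.909
outer loop
vertex 0.335 -1.512 2.523
vertex 0.97 -1.584 2.402
vertex 0.634 -2.07 2.673
endloop
endfacet
facet normal -0.750 -0.236 0.617
outer loop
vertex 0.335 -1.512 2.523
vertex 0.634 -2.07 2.673
vertex 1.33 -0.976 3.938
endloop
endfacet
facet normal -0.212 -0.360 -0.909
outer loop
vertex 0.634 -2.07 2.673
vertex 0.97 -1.584 2.402
vertex 1.269 -2.141 2.553
endloop
endfacet
facet normal 0.036 -0.766 0.642
outer loop
vertex 0.634 -2.07 2.673
vertex 1.269 -2.141 2.553
vertex 1.33 -0.976 3.938
endloop
endfacet
facet normal -0.212 -0.360 -0.909
outer loop
vertex 1.269 -2.141 2.553
vertex 0.97 -1.584 2.402
vertex 1.605 -1.655 2.282
endloop
endfacet
facet normal 0.854 -0.416 0.312
outer loop
vertex 1.269 -2.141 2.553
vertex 1.605 -1.655 2.282
vertex 1.33 -0.976 3.938
endloop
endfacet
facet normal -0.212 -0.360 -0.909
outer loop
vertex 1.605 -1.655 2.282
vertex 0.97 -1.584 2.402
vertex 1.306 -1.098 2.131
endloop
endfacet
facet normal 0.885 0.463 -0.043
outer loop
vertex 1.605 -1.655 2.282
vertex 1.306 -1.098 2.131
vertex 1.33 -0.976 3.938
endloop
endfacet
facet normal -0.802 0.387 0.455
outer loop
vertex -0.558 1.391 -2.146
vertex 0.469 2.253 -1.069
vertex -0.539 2.459 -3.019
endloop
endfacet
facet normal -0.597 -0.501 -0.626
outer loop
vertex 0.151 2.127 -3.411
vertex -0.558 1.391 -2.146
vertex -0.539 2.459 -3.019
endloop
endfacet
facet normal -0.802 0.386 0.455
outer loop
vertex -0.539 2.459 -3.019
vertex 0.469 2.253 -1.069
vertex 0.488 3.322 -1.942
endloop
endfacet
facet normal 0.013 0.774 -0.633
outer loop
vertex 0.488 3.322 -1.942
vertex 0.151 2.127 -3.411
vertex -0.539 2.459 -3.019
endloop
endfacet
facet normal -0.013 -0.774 0.633
outer loop
vertex -0.558 1.391 -2.146
vertex 1.159 1.921 -1.461
vertex 0.469 2.253 -1.069
endloop
endfacet
facet normal -0.597 -0.501 -0.626
outer loop
vertex 0.132 1.058 -2.538
vertex -0.558 1.391 -2.146
vertex 0.151 2.127 -3.411
endloop
endfacet
facet normal -0.014 -0.774 0.633
outer loop
vertex 0.132 1.058 -2.538
vertex 1.159 1.921 -1.461
vertex -0.558 1.391 -2.146
endloop
endfacet
facet normal 0.597 0.501 0.627
outer loop
vertex 0.469 2.253 -1.069
vertex 1.159 1.921 -1.461
vertex 0.488 3.322 -1.942
endloop
endfacet
facet normal 0.014 0.774 -0.633
outer loop
vertex 1.178 2.989 -2.334
vertex 0.151 2.127 -3.411
vertex 0.488 3.322 -1.942
endloop
endfacet
facet normal 0.597 0.501 0.626
outer loop
vertex 0.488 3.322 -1.942
vertex 1.159 1.921 -1.461
vertex 1.178 2.989 -2.334
endloop
endfacet
facet normal 0.802 -0.386 -0.456
outer loop
vertex 1.178 2.989 -2.334
vertex 0.132 1.058 -2.538
vertex 0.151 2.127 -3.411
endloop
endfacet
facet normal 0.802 -0.386 -0.455
outer loop
vertex 1.159 1.921 -1.461
vertex 0.132 1.058 -2.538
vertex 1.178 2.989 -2.334
endloop
endfacet

endsolid
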